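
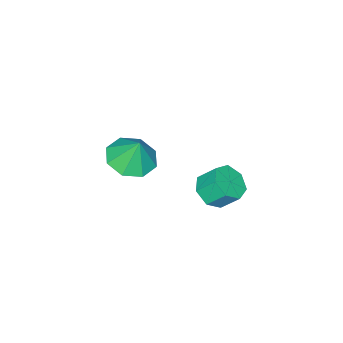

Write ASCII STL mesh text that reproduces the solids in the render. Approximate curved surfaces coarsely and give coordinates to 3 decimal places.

solid 
facet normal 0.260 -0.633 -0.729
outer loop
vertex -2.29 2.391 -0.237
vertex -2.981 2.571 -0.64
vertex -2.248 2.935 -0.694
endloop
endfacet
facet normal 0.964 0.124 0.236
outer loop
vertex -2.29 2.391 -0.237
vertex -2.248 2.935 -0.694
vertex -2.568 3.068 0.543
endloop
endfacet
facet normal 0.964 0.123 0.236
outer loop
vertex -2.568 3.068 0.543
vertex -2.248 2.935 -0.694
vertex -2.526 3.612 0.087
endloop
endfacet
facet normal -0.260 0.632 0.730
outer loop
vertex -2.568 3.068 0.543
vertex -2.526 3.612 0.087
vertex -3.259 3.249 0.14
endloop
endfacet
facet normal 0.260 -0.633 -0.729
outer loop
vertex -2.248 2.935 -0.694
vertex -2.981 2.571 -0.64
vertex -2.757 3.205 -1.11
endloop
endfacet
facet normal 0.647 0.675 -0.354
outer loop
vertex -2.248 2.935 -0.694
vertex -2.757 3.205 -1.11
vertex -2.526 3.612 0.087
endloop
endfacet
facet normal 0.647 0.675 -0.354
outer loop
vertex -2.526 3.612 0.087
vertex -2.757 3.205 -1.11
vertex -3.036 3.882 -0.33
endloop
endfacet
facet normal -0.261 0.633 0.729
outer loop
vertex -2.526 3.612 0.087
vertex -3.036 3.882 -0.33
vertex -3.259 3.249 0.14
endloop
endfacet
facet normal 0.261 -0.633 -0.729
outer loop
vertex -2.757 3.205 -1.11
vertex -2.981 2.571 -0.64
vertex -3.435 2.998 -1.173
endloop
endfacet
facet normal -0.156 0.718 -0.679
outer loop
vertex -2.757 3.205 -1.11
vertex -3.435 2.998 -1.173
vertex -3.036 3.882 -0.33
endloop
endfacet
facet normal -0.156 0.718 -0.679
outer loop
vertex -3.036 3.882 -0.33
vertex -3.435 2.998 -1.173
vertex -3.714 3.676 -0.392
endloop
endfacet
facet normal -0.259 0.633 0.730
outer loop
vertex -3.036 3.882 -0.33
vertex -3.714 3.676 -0.392
vertex -3.259 3.249 0.14
endloop
endfacet
facet normal 0.260 -0.633 -0.729
outer loop
vertex -3.435 2.998 -1.173
vertex -2.981 2.571 -0.64
vertex -3.771 2.47 -0.834
endloop
endfacet
facet normal -0.842 0.220 -0.492
outer loop
vertex -3.435 2.998 -1.173
vertex -3.771 2.47 -0.834
vertex -3.714 3.676 -0.392
endloop
endfacet
facet normal -0.843 0.220 -0.491
outer loop
vertex -3.714 3.676 -0.392
vertex -3.771 2.47 -0.834
vertex -4.049 3.147 -0.054
endloop
endfacet
facet normal -0.261 0.632 0.730
outer loop
vertex -3.714 3.676 -0.392
vertex -4.049 3.147 -0.054
vertex -3.259 3.249 0.14
endloop
endfacet
facet normal 0.260 -0.632 -0.730
outer loop
vertex -3.771 2.47 -0.834
vertex -2.981 2.571 -0.64
vertex -3.512 2.018 -0.35
endloop
endfacet
facet normal -0.894 -0.443 0.065
outer loop
vertex -3.771 2.47 -0.834
vertex -3.512 2.018 -0.35
vertex -4.049 3.147 -0.054
endloop
endfacet
facet normal -0.894 -0.443 0.065
outer loop
vertex -4.049 3.147 -0.054
vertex -3.512 2.018 -0.35
vertex -3.79 2.695 0.431
endloop
endfacet
facet normal -0.261 0.633 0.729
outer loop
vertex -4.049 3.147 -0.054
vertex -3.79 2.695 0.431
vertex -3.259 3.249 0.14
endloop
endfacet
facet normal 0.261 -0.633 -0.729
outer loop
vertex -3.512 2.018 -0.35
vertex -2.981 2.571 -0.64
vertex -2.853 1.983 -0.084
endloop
endfacet
facet normal -0.272 -0.773 0.573
outer loop
vertex -3.512 2.018 -0.35
vertex -2.853 1.983 -0.084
vertex -3.79 2.695 0.431
endloop
endfacet
facet normal -0.272 -0.773 0.573
outer loop
vertex -3.79 2.695 0.431
vertex -2.853 1.983 -0.084
vertex -3.131 2.66 0.697
endloop
endfacet
facet normal -0.261 0.633 0.729
outer loop
vertex -3.79 2.695 0.431
vertex -3.131 2.66 0.697
vertex -3.259 3.249 0.14
endloop
endfacet
facet normal 0.260 -0.633 -0.729
outer loop
vertex -2.853 1.983 -0.084
vertex -2.981 2.571 -0.64
vertex -2.29 2.391 -0.237
endloop
endfacet
facet normal 0.554 -0.521 0.649
outer loop
vertex -2.853 1.983 -0.084
vertex -2.29 2.391 -0.237
vertex -3.131 2.66 0.697
endloop
endfacet
facet normal 0.555 -0.520 0.649
outer loop
vertex -3.131 2.66 0.697
vertex -2.29 2.391 -0.237
vertex -2.568 3.068 0.543
endloop
endfacet
facet normal -0.259 0.633 0.729
outer loop
vertex -3.131 2.66 0.697
vertex -2.568 3.068 0.543
vertex -3.259 3.249 0.14
endloop
endfacet
facet normal -0.042 -0.370 -0.928
outer loop
vertex -2.179 -1.205 -1.46
vertex -3.168 -1.589 -1.262
vertex -2.772 -0.662 -1.65
endloop
endfacet
facet normal 0.583 0.748 0.318
outer loop
vertex -2.179 -1.205 -1.46
vertex -2.772 -0.662 -1.65
vertex -3.112 -1.091 -0.018
endloop
endfacet
facet normal -0.042 -0.371 -0.928
outer loop
vertex -2.772 -0.662 -1.65
vertex -3.168 -1.589 -1.262
vertex -3.598 -0.662 -1.613
endloop
endfacet
facet normal 0.011 0.966 0.256
outer loop
vertex -2.772 -0.662 -1.65
vertex -3.598 -0.662 -1.613
vertex -3.112 -1.091 -0.018
endloop
endfacet
facet normal -0.043 -0.371 -0.928
outer loop
vertex -3.598 -0.662 -1.613
vertex -3.168 -1.589 -1.262
vertex -4.172 -1.205 -1.369
endloop
endfacet
facet normal -0.551 0.748 0.369
outer loop
vertex -3.598 -0.662 -1.613
vertex -4.172 -1.205 -1.369
vertex -3.112 -1.091 -0.018
endloop
endfacet
facet normal -0.043 -0.371 -0.928
outer loop
vertex -4.172 -1.205 -1.369
vertex -3.168 -1.589 -1.262
vertex -4.158 -1.972 -1.063
endloop
endfacet
facet normal -0.776 0.221 0.590
outer loop
vertex -4.172 -1.205 -1.369
vertex -4.158 -1.972 -1.063
vertex -3.112 -1.091 -0.018
endloop
endfacet
facet normal -0.043 -0.371 -0.928
outer loop
vertex -4.158 -1.972 -1.063
vertex -3.168 -1.589 -1.262
vertex -3.564 -2.515 -0.873
endloop
endfacet
facet normal -0.532 -0.305 0.790
outer loop
vertex -4.158 -1.972 -1.063
vertex -3.564 -2.515 -0.873
vertex -3.112 -1.091 -0.018
endloop
endfacet
facet normal -0.043 -0.371 -0.928
outer loop
vertex -3.564 -2.515 -0.873
vertex -3.168 -1.589 -1.262
vertex -2.739 -2.515 -0.911
endloop
endfacet
facet normal 0.039 -0.523 0.851
outer loop
vertex -3.564 -2.515 -0.873
vertex -2.739 -2.515 -0.911
vertex -3.112 -1.091 -0.018
endloop
endfacet
facet normal -0.042 -0.371 -0.928
outer loop
vertex -2.739 -2.515 -0.911
vertex -3.168 -1.589 -1.262
vertex -2.165 -1.972 -1.154
endloop
endfacet
facet normal 0.601 -0.305 0.738
outer loop
vertex -2.739 -2.515 -0.911
vertex -2.165 -1.972 -1.154
vertex -3.112 -1.091 -0.018
endloop
endfacet
facet normal -0.042 -0.371 -0.928
outer loop
vertex -2.165 -1.972 -1.154
vertex -3.168 -1.589 -1.262
vertex -2.179 -1.205 -1.46
endloop
endfacet
facet normal 0.827 0.221 0.517
outer loop
vertex -2.165 -1.972 -1.154
vertex -2.179 -1.205 -1.46
vertex -3.112 -1.091 -0.018
endloop
endfacet

endsolid


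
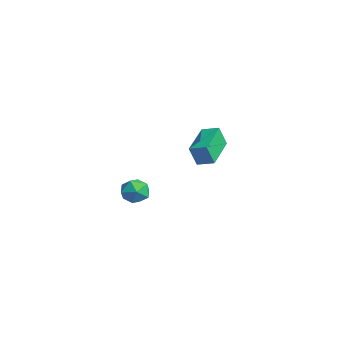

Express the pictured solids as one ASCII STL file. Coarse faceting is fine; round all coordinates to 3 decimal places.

solid 
facet normal -0.115 0.313 0.943
outer loop
vertex 3.105 -3.091 4.287
vertex 2.425 -3.229 4.25
vertex 2.868 -3.718 4.466
endloop
endfacet
facet normal 0.535 0.038 0.844
outer loop
vertex 3.105 -3.091 4.287
vertex 2.868 -3.718 4.466
vertex 3.45 -3.661 4.094
endloop
endfacet
facet normal 0.854 0.408 0.322
outer loop
vertex 3.105 -3.091 4.287
vertex 3.45 -3.661 4.094
vertex 3.368 -3.136 3.647
endloop
endfacet
facet normal 0.400 0.911 0.100
outer loop
vertex 3.105 -3.091 4.287
vertex 3.368 -3.136 3.647
vertex 2.735 -2.869 3.744
endloop
endfacet
facet normal -0.199 0.852 0.484
outer loop
vertex 3.105 -3.091 4.287
vertex 2.735 -2.869 3.744
vertex 2.425 -3.229 4.25
endloop
endfacet
facet normal 0.459 -0.636 0.621
outer loop
vertex 3.45 -3.661 4.094
vertex 2.868 -3.718 4.466
vertex 2.985 -4.151 3.936
endloop
endfacet
facet normal -0.594 -0.193 0.781
outer loop
vertex 2.868 -3.718 4.466
vertex 2.425 -3.229 4.25
vertex 2.352 -3.884 4.033
endloop
endfacet
facet normal -0.731 0.682 0.037
outer loop
vertex 2.425 -3.229 4.25
vertex 2.735 -2.869 3.744
vertex 2.27 -3.359 3.586
endloop
endfacet
facet normal 0.239 0.777 -0.582
outer loop
vertex 2.735 -2.869 3.744
vertex 3.368 -3.136 3.647
vertex 2.852 -3.302 3.214
endloop
endfacet
facet normal 0.975 -0.036 -0.221
outer loop
vertex 3.368 -3.136 3.647
vertex 3.45 -3.661 4.094
vertex 3.295 -3.791 3.43
endloop
endfacet
facet normal -0.400 -0.911 -0.100
outer loop
vertex 2.615 -3.929 3.393
vertex 2.985 -4.151 3.936
vertex 2.352 -3.884 4.033
endloop
endfacet
facet normal -0.854 -0.408 -0.322
outer loop
vertex 2.615 -3.929 3.393
vertex 2.352 -3.884 4.033
vertex 2.27 -3.359 3.586
endloop
endfacet
facet normal -0.535 -0.038 -0.844
outer loop
vertex 2.615 -3.929 3.393
vertex 2.27 -3.359 3.586
vertex 2.852 -3.302 3.214
endloop
endfacet
facet normal 0.115 -0.313 -0.943
outer loop
vertex 2.615 -3.929 3.393
vertex 2.852 -3.302 3.214
vertex 3.295 -3.791 3.43
endloop
endfacet
facet normal 0.199 -0.852 -0.484
outer loop
vertex 2.615 -3.929 3.393
vertex 3.295 -3.791 3.43
vertex 2.985 -4.151 3.936
endloop
endfacet
facet normal -0.239 -0.777 0.582
outer loop
vertex 2.352 -3.884 4.033
vertex 2.985 -4.151 3.936
vertex 2.868 -3.718 4.466
endloop
endfacet
facet normal -0.975 0.036 0.221
outer loop
vertex 2.27 -3.359 3.586
vertex 2.352 -3.884 4.033
vertex 2.425 -3.229 4.25
endloop
endfacet
facet normal -0.459 0.636 -0.621
outer loop
vertex 2.852 -3.302 3.214
vertex 2.27 -3.359 3.586
vertex 2.735 -2.869 3.744
endloop
endfacet
facet normal 0.594 0.193 -0.781
outer loop
vertex 3.295 -3.791 3.43
vertex 2.852 -3.302 3.214
vertex 3.368 -3.136 3.647
endloop
endfacet
facet normal 0.731 -0.682 -0.037
outer loop
vertex 2.985 -4.151 3.936
vertex 3.295 -3.791 3.43
vertex 3.45 -3.661 4.094
endloop
endfacet
facet normal -0.660 -0.699 -0.276
outer loop
vertex -1.786 0.72 3.45
vertex -3.205 1.911 3.825
vertex -1.749 1.082 2.444
endloop
endfacet
facet normal 0.751 -0.630 -0.199
outer loop
vertex -1.195 1.669 2.675
vertex -1.786 0.72 3.45
vertex -1.749 1.082 2.444
endloop
endfacet
facet normal -0.659 -0.700 -0.275
outer loop
vertex -1.749 1.082 2.444
vertex -3.205 1.911 3.825
vertex -3.168 2.272 2.819
endloop
endfacet
facet normal 0.035 0.338 -0.941
outer loop
vertex -3.168 2.272 2.819
vertex -1.195 1.669 2.675
vertex -1.749 1.082 2.444
endloop
endfacet
facet normal -0.035 -0.337 0.941
outer loop
vertex -1.786 0.72 3.45
vertex -2.651 2.498 4.056
vertex -3.205 1.911 3.825
endloop
endfacet
facet normal 0.751 -0.630 -0.198
outer loop
vertex -1.232 1.308 3.681
vertex -1.786 0.72 3.45
vertex -1.195 1.669 2.675
endloop
endfacet
facet normal -0.034 -0.337 0.941
outer loop
vertex -1.232 1.308 3.681
vertex -2.651 2.498 4.056
vertex -1.786 0.72 3.45
endloop
endfacet
facet normal -0.751 0.630 0.199
outer loop
vertex -3.205 1.911 3.825
vertex -2.651 2.498 4.056
vertex -3.168 2.272 2.819
endloop
endfacet
facet normal 0.034 0.337 -0.941
outer loop
vertex -2.614 2.86 3.05
vertex -1.195 1.669 2.675
vertex -3.168 2.272 2.819
endloop
endfacet
facet normal -0.751 0.630 0.199
outer loop
vertex -3.168 2.272 2.819
vertex -2.651 2.498 4.056
vertex -2.614 2.86 3.05
endloop
endfacet
facet normal 0.660 0.699 0.275
outer loop
vertex -2.614 2.86 3.05
vertex -1.232 1.308 3.681
vertex -1.195 1.669 2.675
endloop
endfacet
facet normal 0.659 0.699 0.276
outer loop
vertex -2.651 2.498 4.056
vertex -1.232 1.308 3.681
vertex -2.614 2.86 3.05
endloop
endfacet

endsolid


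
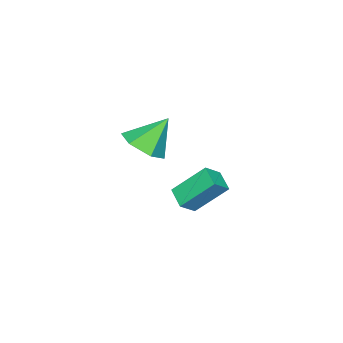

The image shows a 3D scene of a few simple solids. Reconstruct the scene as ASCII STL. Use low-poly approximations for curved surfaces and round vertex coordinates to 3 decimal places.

solid 
facet normal 0.483 -0.381 -0.788
outer loop
vertex 2.788 -4.012 0.99
vertex 1.883 -3.95 0.405
vertex 2.571 -3.118 0.425
endloop
endfacet
facet normal 0.531 0.541 0.652
outer loop
vertex 2.788 -4.012 0.99
vertex 2.571 -3.118 0.425
vertex 1.017 -3.27 1.815
endloop
endfacet
facet normal 0.484 -0.381 -0.788
outer loop
vertex 2.571 -3.118 0.425
vertex 1.883 -3.95 0.405
vertex 1.665 -3.056 -0.161
endloop
endfacet
facet normal -0.001 0.994 0.107
outer loop
vertex 2.571 -3.118 0.425
vertex 1.665 -3.056 -0.161
vertex 1.017 -3.27 1.815
endloop
endfacet
facet normal 0.484 -0.381 -0.788
outer loop
vertex 1.665 -3.056 -0.161
vertex 1.883 -3.95 0.405
vertex 0.978 -3.889 -0.181
endloop
endfacet
facet normal -0.757 0.628 -0.180
outer loop
vertex 1.665 -3.056 -0.161
vertex 0.978 -3.889 -0.181
vertex 1.017 -3.27 1.815
endloop
endfacet
facet normal 0.484 -0.380 -0.788
outer loop
vertex 0.978 -3.889 -0.181
vertex 1.883 -3.95 0.405
vertex 1.195 -4.783 0.384
endloop
endfacet
facet normal -0.979 -0.189 0.078
outer loop
vertex 0.978 -3.889 -0.181
vertex 1.195 -4.783 0.384
vertex 1.017 -3.27 1.815
endloop
endfacet
facet normal 0.484 -0.380 -0.788
outer loop
vertex 1.195 -4.783 0.384
vertex 1.883 -3.95 0.405
vertex 2.101 -4.845 0.97
endloop
endfacet
facet normal -0.447 -0.642 0.623
outer loop
vertex 1.195 -4.783 0.384
vertex 2.101 -4.845 0.97
vertex 1.017 -3.27 1.815
endloop
endfacet
facet normal 0.484 -0.380 -0.788
outer loop
vertex 2.101 -4.845 0.97
vertex 1.883 -3.95 0.405
vertex 2.788 -4.012 0.99
endloop
endfacet
facet normal 0.308 -0.276 0.910
outer loop
vertex 2.101 -4.845 0.97
vertex 2.788 -4.012 0.99
vertex 1.017 -3.27 1.815
endloop
endfacet
facet normal -0.745 0.266 -0.611
outer loop
vertex -2.696 -3.01 -3.294
vertex -2.063 -2.182 -3.705
vertex -1.977 -4.266 -4.718
endloop
endfacet
facet normal -0.565 -0.739 0.367
outer loop
vertex -1.217 -4.538 -4.095
vertex -2.696 -3.01 -3.294
vertex -1.977 -4.266 -4.718
endloop
endfacet
facet normal -0.746 0.266 -0.611
outer loop
vertex -1.977 -4.266 -4.718
vertex -2.063 -2.182 -3.705
vertex -1.345 -3.438 -5.129
endloop
endfacet
facet normal 0.354 -0.618 -0.702
outer loop
vertex -1.345 -3.438 -5.129
vertex -1.217 -4.538 -4.095
vertex -1.977 -4.266 -4.718
endloop
endfacet
facet normal -0.354 0.619 0.702
outer loop
vertex -2.696 -3.01 -3.294
vertex -1.303 -2.454 -3.082
vertex -2.063 -2.182 -3.705
endloop
endfacet
facet normal -0.565 -0.739 0.367
outer loop
vertex -1.935 -3.282 -2.671
vertex -2.696 -3.01 -3.294
vertex -1.217 -4.538 -4.095
endloop
endfacet
facet normal -0.354 0.618 0.702
outer loop
vertex -1.935 -3.282 -2.671
vertex -1.303 -2.454 -3.082
vertex -2.696 -3.01 -3.294
endloop
endfacet
facet normal 0.565 0.739 -0.367
outer loop
vertex -2.063 -2.182 -3.705
vertex -1.303 -2.454 -3.082
vertex -1.345 -3.438 -5.129
endloop
endfacet
facet normal 0.353 -0.619 -0.702
outer loop
vertex -0.584 -3.71 -4.506
vertex -1.217 -4.538 -4.095
vertex -1.345 -3.438 -5.129
endloop
endfacet
facet normal 0.565 0.739 -0.367
outer loop
vertex -1.345 -3.438 -5.129
vertex -1.303 -2.454 -3.082
vertex -0.584 -3.71 -4.506
endloop
endfacet
facet normal 0.745 -0.267 0.611
outer loop
vertex -0.584 -3.71 -4.506
vertex -1.935 -3.282 -2.671
vertex -1.217 -4.538 -4.095
endloop
endfacet
facet normal 0.746 -0.266 0.611
outer loop
vertex -1.303 -2.454 -3.082
vertex -1.935 -3.282 -2.671
vertex -0.584 -3.71 -4.506
endloop
endfacet

endsolid


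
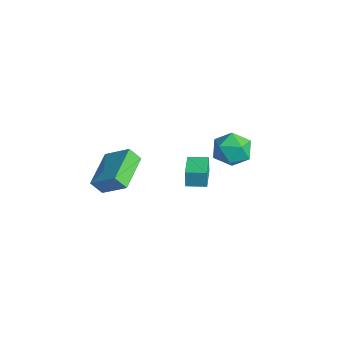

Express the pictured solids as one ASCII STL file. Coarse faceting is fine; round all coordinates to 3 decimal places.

solid 
facet normal -0.804 0.051 0.593
outer loop
vertex -3.742 4.395 0.595
vertex -3.698 3.418 0.738
vertex -3.212 4.029 1.345
endloop
endfacet
facet normal -0.428 0.656 0.622
outer loop
vertex -3.742 4.395 0.595
vertex -3.212 4.029 1.345
vertex -2.854 4.775 0.805
endloop
endfacet
facet normal -0.386 0.922 -0.038
outer loop
vertex -3.742 4.395 0.595
vertex -2.854 4.775 0.805
vertex -3.118 4.626 -0.136
endloop
endfacet
facet normal -0.736 0.480 -0.477
outer loop
vertex -3.742 4.395 0.595
vertex -3.118 4.626 -0.136
vertex -3.639 3.787 -0.177
endloop
endfacet
facet normal -0.995 -0.058 -0.087
outer loop
vertex -3.742 4.395 0.595
vertex -3.639 3.787 -0.177
vertex -3.698 3.418 0.738
endloop
endfacet
facet normal 0.234 0.494 0.837
outer loop
vertex -2.854 4.775 0.805
vertex -3.212 4.029 1.345
vertex -2.261 4.033 1.077
endloop
endfacet
facet normal -0.376 -0.486 0.789
outer loop
vertex -3.212 4.029 1.345
vertex -3.698 3.418 0.738
vertex -2.782 3.194 1.036
endloop
endfacet
facet normal -0.684 -0.660 -0.310
outer loop
vertex -3.698 3.418 0.738
vertex -3.639 3.787 -0.177
vertex -3.046 3.045 0.095
endloop
endfacet
facet normal -0.266 0.211 -0.941
outer loop
vertex -3.639 3.787 -0.177
vertex -3.118 4.626 -0.136
vertex -2.688 3.791 -0.445
endloop
endfacet
facet normal 0.301 0.925 -0.231
outer loop
vertex -3.118 4.626 -0.136
vertex -2.854 4.775 0.805
vertex -2.202 4.402 0.162
endloop
endfacet
facet normal 0.736 -0.480 0.477
outer loop
vertex -2.158 3.425 0.305
vertex -2.261 4.033 1.077
vertex -2.782 3.194 1.036
endloop
endfacet
facet normal 0.386 -0.922 0.038
outer loop
vertex -2.158 3.425 0.305
vertex -2.782 3.194 1.036
vertex -3.046 3.045 0.095
endloop
endfacet
facet normal 0.428 -0.656 -0.622
outer loop
vertex -2.158 3.425 0.305
vertex -3.046 3.045 0.095
vertex -2.688 3.791 -0.445
endloop
endfacet
facet normal 0.804 -0.051 -0.593
outer loop
vertex -2.158 3.425 0.305
vertex -2.688 3.791 -0.445
vertex -2.202 4.402 0.162
endloop
endfacet
facet normal 0.995 0.058 0.087
outer loop
vertex -2.158 3.425 0.305
vertex -2.202 4.402 0.162
vertex -2.261 4.033 1.077
endloop
endfacet
facet normal 0.266 -0.211 0.941
outer loop
vertex -2.782 3.194 1.036
vertex -2.261 4.033 1.077
vertex -3.212 4.029 1.345
endloop
endfacet
facet normal -0.301 -0.925 0.231
outer loop
vertex -3.046 3.045 0.095
vertex -2.782 3.194 1.036
vertex -3.698 3.418 0.738
endloop
endfacet
facet normal -0.234 -0.494 -0.837
outer loop
vertex -2.688 3.791 -0.445
vertex -3.046 3.045 0.095
vertex -3.639 3.787 -0.177
endloop
endfacet
facet normal 0.376 0.486 -0.789
outer loop
vertex -2.202 4.402 0.162
vertex -2.688 3.791 -0.445
vertex -3.118 4.626 -0.136
endloop
endfacet
facet normal 0.684 0.660 0.310
outer loop
vertex -2.261 4.033 1.077
vertex -2.202 4.402 0.162
vertex -2.854 4.775 0.805
endloop
endfacet
facet normal -0.864 0.491 -0.113
outer loop
vertex -2.261 1.422 1.347
vertex -1.809 2.223 1.376
vertex -2.166 1.399 0.523
endloop
endfacet
facet normal -0.491 -0.871 -0.032
outer loop
vertex -0.931 0.697 0.684
vertex -2.261 1.422 1.347
vertex -2.166 1.399 0.523
endloop
endfacet
facet normal -0.864 0.491 -0.112
outer loop
vertex -2.166 1.399 0.523
vertex -1.809 2.223 1.376
vertex -1.715 2.2 0.552
endloop
endfacet
facet normal 0.114 -0.028 -0.993
outer loop
vertex -1.715 2.2 0.552
vertex -0.931 0.697 0.684
vertex -2.166 1.399 0.523
endloop
endfacet
facet normal -0.114 0.028 0.993
outer loop
vertex -2.261 1.422 1.347
vertex -0.574 1.521 1.537
vertex -1.809 2.223 1.376
endloop
endfacet
facet normal -0.490 -0.871 -0.032
outer loop
vertex -1.025 0.72 1.508
vertex -2.261 1.422 1.347
vertex -0.931 0.697 0.684
endloop
endfacet
facet normal -0.113 0.028 0.993
outer loop
vertex -1.025 0.72 1.508
vertex -0.574 1.521 1.537
vertex -2.261 1.422 1.347
endloop
endfacet
facet normal 0.491 0.871 0.032
outer loop
vertex -1.809 2.223 1.376
vertex -0.574 1.521 1.537
vertex -1.715 2.2 0.552
endloop
endfacet
facet normal 0.113 -0.028 -0.993
outer loop
vertex -0.479 1.498 0.713
vertex -0.931 0.697 0.684
vertex -1.715 2.2 0.552
endloop
endfacet
facet normal 0.490 0.871 0.032
outer loop
vertex -1.715 2.2 0.552
vertex -0.574 1.521 1.537
vertex -0.479 1.498 0.713
endloop
endfacet
facet normal 0.864 -0.491 0.112
outer loop
vertex -0.479 1.498 0.713
vertex -1.025 0.72 1.508
vertex -0.931 0.697 0.684
endloop
endfacet
facet normal 0.864 -0.491 0.113
outer loop
vertex -0.574 1.521 1.537
vertex -1.025 0.72 1.508
vertex -0.479 1.498 0.713
endloop
endfacet
facet normal -0.655 -0.496 -0.570
outer loop
vertex -3.79 -2.486 -0.226
vertex -5.164 -1.196 0.231
vertex -3.572 -2.023 -0.88
endloop
endfacet
facet normal 0.708 -0.666 -0.235
outer loop
vertex -2.596 -1.284 -0.031
vertex -3.79 -2.486 -0.226
vertex -3.572 -2.023 -0.88
endloop
endfacet
facet normal -0.655 -0.496 -0.570
outer loop
vertex -3.572 -2.023 -0.88
vertex -5.164 -1.196 0.231
vertex -4.947 -0.733 -0.422
endloop
endfacet
facet normal 0.262 0.559 -0.787
outer loop
vertex -4.947 -0.733 -0.422
vertex -2.596 -1.284 -0.031
vertex -3.572 -2.023 -0.88
endloop
endfacet
facet normal -0.262 -0.558 0.787
outer loop
vertex -3.79 -2.486 -0.226
vertex -4.188 -0.457 1.08
vertex -5.164 -1.196 0.231
endloop
endfacet
facet normal 0.708 -0.665 -0.236
outer loop
vertex -2.813 -1.747 0.622
vertex -3.79 -2.486 -0.226
vertex -2.596 -1.284 -0.031
endloop
endfacet
facet normal -0.261 -0.558 0.788
outer loop
vertex -2.813 -1.747 0.622
vertex -4.188 -0.457 1.08
vertex -3.79 -2.486 -0.226
endloop
endfacet
facet normal -0.709 0.665 0.236
outer loop
vertex -5.164 -1.196 0.231
vertex -4.188 -0.457 1.08
vertex -4.947 -0.733 -0.422
endloop
endfacet
facet normal 0.262 0.558 -0.788
outer loop
vertex -3.97 0.006 0.426
vertex -2.596 -1.284 -0.031
vertex -4.947 -0.733 -0.422
endloop
endfacet
facet normal -0.708 0.666 0.235
outer loop
vertex -4.947 -0.733 -0.422
vertex -4.188 -0.457 1.08
vertex -3.97 0.006 0.426
endloop
endfacet
facet normal 0.655 0.496 0.570
outer loop
vertex -3.97 0.006 0.426
vertex -2.813 -1.747 0.622
vertex -2.596 -1.284 -0.031
endloop
endfacet
facet normal 0.655 0.496 0.570
outer loop
vertex -4.188 -0.457 1.08
vertex -2.813 -1.747 0.622
vertex -3.97 0.006 0.426
endloop
endfacet

endsolid


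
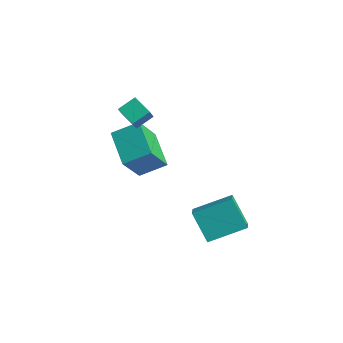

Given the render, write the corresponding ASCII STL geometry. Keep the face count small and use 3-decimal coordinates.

solid 
facet normal -0.858 0.382 0.344
outer loop
vertex -4.497 0.673 0.134
vertex -3.732 1.79 0.803
vertex -4.678 1.847 -1.621
endloop
endfacet
facet normal -0.506 -0.740 -0.443
outer loop
vertex -2.928 1.07 -2.323
vertex -4.497 0.673 0.134
vertex -4.678 1.847 -1.621
endloop
endfacet
facet normal -0.858 0.381 0.344
outer loop
vertex -4.678 1.847 -1.621
vertex -3.732 1.79 0.803
vertex -3.914 2.965 -0.953
endloop
endfacet
facet normal -0.086 0.554 -0.828
outer loop
vertex -3.914 2.965 -0.953
vertex -2.928 1.07 -2.323
vertex -4.678 1.847 -1.621
endloop
endfacet
facet normal 0.086 -0.555 0.828
outer loop
vertex -4.497 0.673 0.134
vertex -1.982 1.013 0.101
vertex -3.732 1.79 0.803
endloop
endfacet
facet normal -0.506 -0.740 -0.443
outer loop
vertex -2.746 -0.105 -0.567
vertex -4.497 0.673 0.134
vertex -2.928 1.07 -2.323
endloop
endfacet
facet normal 0.086 -0.554 0.828
outer loop
vertex -2.746 -0.105 -0.567
vertex -1.982 1.013 0.101
vertex -4.497 0.673 0.134
endloop
endfacet
facet normal 0.506 0.740 0.443
outer loop
vertex -3.732 1.79 0.803
vertex -1.982 1.013 0.101
vertex -3.914 2.965 -0.953
endloop
endfacet
facet normal -0.085 0.554 -0.828
outer loop
vertex -2.163 2.187 -1.654
vertex -2.928 1.07 -2.323
vertex -3.914 2.965 -0.953
endloop
endfacet
facet normal 0.506 0.740 0.443
outer loop
vertex -3.914 2.965 -0.953
vertex -1.982 1.013 0.101
vertex -2.163 2.187 -1.654
endloop
endfacet
facet normal 0.858 -0.381 -0.344
outer loop
vertex -2.163 2.187 -1.654
vertex -2.746 -0.105 -0.567
vertex -2.928 1.07 -2.323
endloop
endfacet
facet normal 0.858 -0.381 -0.344
outer loop
vertex -1.982 1.013 0.101
vertex -2.746 -0.105 -0.567
vertex -2.163 2.187 -1.654
endloop
endfacet
facet normal -0.371 0.491 -0.788
outer loop
vertex -3.741 1.809 2.285
vertex -2.747 1.84 1.837
vertex -3.925 0.912 1.813
endloop
endfacet
facet normal -0.912 -0.028 0.410
outer loop
vertex -3.433 0.26 2.863
vertex -3.741 1.809 2.285
vertex -3.925 0.912 1.813
endloop
endfacet
facet normal -0.370 0.491 -0.789
outer loop
vertex -3.925 0.912 1.813
vertex -2.747 1.84 1.837
vertex -2.932 0.943 1.366
endloop
endfacet
facet normal -0.179 -0.871 -0.457
outer loop
vertex -2.932 0.943 1.366
vertex -3.433 0.26 2.863
vertex -3.925 0.912 1.813
endloop
endfacet
facet normal 0.179 0.871 0.457
outer loop
vertex -3.741 1.809 2.285
vertex -2.255 1.188 2.887
vertex -2.747 1.84 1.837
endloop
endfacet
facet normal -0.911 -0.028 0.411
outer loop
vertex -3.248 1.157 3.334
vertex -3.741 1.809 2.285
vertex -3.433 0.26 2.863
endloop
endfacet
facet normal 0.179 0.871 0.457
outer loop
vertex -3.248 1.157 3.334
vertex -2.255 1.188 2.887
vertex -3.741 1.809 2.285
endloop
endfacet
facet normal 0.912 0.027 -0.410
outer loop
vertex -2.747 1.84 1.837
vertex -2.255 1.188 2.887
vertex -2.932 0.943 1.366
endloop
endfacet
facet normal -0.179 -0.871 -0.457
outer loop
vertex -2.439 0.291 2.415
vertex -3.433 0.26 2.863
vertex -2.932 0.943 1.366
endloop
endfacet
facet normal 0.911 0.029 -0.410
outer loop
vertex -2.932 0.943 1.366
vertex -2.255 1.188 2.887
vertex -2.439 0.291 2.415
endloop
endfacet
facet normal 0.371 -0.491 0.789
outer loop
vertex -2.439 0.291 2.415
vertex -3.248 1.157 3.334
vertex -3.433 0.26 2.863
endloop
endfacet
facet normal 0.370 -0.491 0.789
outer loop
vertex -2.255 1.188 2.887
vertex -3.248 1.157 3.334
vertex -2.439 0.291 2.415
endloop
endfacet
facet normal -0.633 0.024 0.774
outer loop
vertex 0.755 1.109 -2.622
vertex 1.729 2.739 -1.876
vertex 0.151 1.703 -3.134
endloop
endfacet
facet normal -0.477 -0.800 -0.365
outer loop
vertex 1.271 1.661 -4.504
vertex 0.755 1.109 -2.622
vertex 0.151 1.703 -3.134
endloop
endfacet
facet normal -0.633 0.024 0.774
outer loop
vertex 0.151 1.703 -3.134
vertex 1.729 2.739 -1.876
vertex 1.125 3.334 -2.388
endloop
endfacet
facet normal -0.610 0.601 -0.517
outer loop
vertex 1.125 3.334 -2.388
vertex 1.271 1.661 -4.504
vertex 0.151 1.703 -3.134
endloop
endfacet
facet normal 0.610 -0.601 0.517
outer loop
vertex 0.755 1.109 -2.622
vertex 2.849 2.697 -3.246
vertex 1.729 2.739 -1.876
endloop
endfacet
facet normal -0.478 -0.799 -0.365
outer loop
vertex 1.875 1.066 -3.992
vertex 0.755 1.109 -2.622
vertex 1.271 1.661 -4.504
endloop
endfacet
facet normal 0.610 -0.601 0.517
outer loop
vertex 1.875 1.066 -3.992
vertex 2.849 2.697 -3.246
vertex 0.755 1.109 -2.622
endloop
endfacet
facet normal 0.477 0.799 0.366
outer loop
vertex 1.729 2.739 -1.876
vertex 2.849 2.697 -3.246
vertex 1.125 3.334 -2.388
endloop
endfacet
facet normal -0.610 0.601 -0.517
outer loop
vertex 2.245 3.291 -3.758
vertex 1.271 1.661 -4.504
vertex 1.125 3.334 -2.388
endloop
endfacet
facet normal 0.477 0.800 0.365
outer loop
vertex 1.125 3.334 -2.388
vertex 2.849 2.697 -3.246
vertex 2.245 3.291 -3.758
endloop
endfacet
facet normal 0.633 -0.024 -0.774
outer loop
vertex 2.245 3.291 -3.758
vertex 1.875 1.066 -3.992
vertex 1.271 1.661 -4.504
endloop
endfacet
facet normal 0.633 -0.024 -0.774
outer loop
vertex 2.849 2.697 -3.246
vertex 1.875 1.066 -3.992
vertex 2.245 3.291 -3.758
endloop
endfacet

endsolid


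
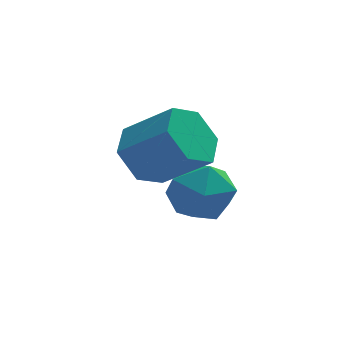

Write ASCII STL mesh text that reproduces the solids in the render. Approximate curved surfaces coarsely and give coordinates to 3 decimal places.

solid 
facet normal -0.660 0.413 -0.627
outer loop
vertex -3.185 -2.849 0.931
vertex -3.867 -3.229 1.398
vertex -3.565 -2.401 1.626
endloop
endfacet
facet normal 0.625 0.766 -0.152
outer loop
vertex -3.185 -2.849 0.931
vertex -3.565 -2.401 1.626
vertex -2.13 -3.512 1.935
endloop
endfacet
facet normal 0.625 0.766 -0.152
outer loop
vertex -2.13 -3.512 1.935
vertex -3.565 -2.401 1.626
vertex -2.51 -3.064 2.63
endloop
endfacet
facet normal 0.659 -0.414 0.628
outer loop
vertex -2.13 -3.512 1.935
vertex -2.51 -3.064 2.63
vertex -2.813 -3.891 2.402
endloop
endfacet
facet normal -0.660 0.413 -0.628
outer loop
vertex -3.565 -2.401 1.626
vertex -3.867 -3.229 1.398
vertex -4.247 -2.78 2.093
endloop
endfacet
facet normal -0.049 0.809 0.586
outer loop
vertex -3.565 -2.401 1.626
vertex -4.247 -2.78 2.093
vertex -2.51 -3.064 2.63
endloop
endfacet
facet normal -0.049 0.809 0.586
outer loop
vertex -2.51 -3.064 2.63
vertex -4.247 -2.78 2.093
vertex -3.192 -3.443 3.097
endloop
endfacet
facet normal 0.660 -0.415 0.627
outer loop
vertex -2.51 -3.064 2.63
vertex -3.192 -3.443 3.097
vertex -2.813 -3.891 2.402
endloop
endfacet
facet normal -0.659 0.414 -0.628
outer loop
vertex -4.247 -2.78 2.093
vertex -3.867 -3.229 1.398
vertex -4.55 -3.608 1.865
endloop
endfacet
facet normal -0.674 0.044 0.737
outer loop
vertex -4.247 -2.78 2.093
vertex -4.55 -3.608 1.865
vertex -3.192 -3.443 3.097
endloop
endfacet
facet normal -0.674 0.044 0.737
outer loop
vertex -3.192 -3.443 3.097
vertex -4.55 -3.608 1.865
vertex -3.495 -4.271 2.869
endloop
endfacet
facet normal 0.660 -0.414 0.627
outer loop
vertex -3.192 -3.443 3.097
vertex -3.495 -4.271 2.869
vertex -2.813 -3.891 2.402
endloop
endfacet
facet normal -0.659 0.414 -0.628
outer loop
vertex -4.55 -3.608 1.865
vertex -3.867 -3.229 1.398
vertex -4.17 -4.056 1.17
endloop
endfacet
facet normal -0.625 -0.766 0.152
outer loop
vertex -4.55 -3.608 1.865
vertex -4.17 -4.056 1.17
vertex -3.495 -4.271 2.869
endloop
endfacet
facet normal -0.625 -0.766 0.152
outer loop
vertex -3.495 -4.271 2.869
vertex -4.17 -4.056 1.17
vertex -3.115 -4.719 2.174
endloop
endfacet
facet normal 0.660 -0.413 0.627
outer loop
vertex -3.495 -4.271 2.869
vertex -3.115 -4.719 2.174
vertex -2.813 -3.891 2.402
endloop
endfacet
facet normal -0.660 0.415 -0.627
outer loop
vertex -4.17 -4.056 1.17
vertex -3.867 -3.229 1.398
vertex -3.488 -3.677 0.703
endloop
endfacet
facet normal 0.049 -0.809 -0.586
outer loop
vertex -4.17 -4.056 1.17
vertex -3.488 -3.677 0.703
vertex -3.115 -4.719 2.174
endloop
endfacet
facet normal 0.049 -0.809 -0.586
outer loop
vertex -3.115 -4.719 2.174
vertex -3.488 -3.677 0.703
vertex -2.433 -4.34 1.707
endloop
endfacet
facet normal 0.660 -0.413 0.628
outer loop
vertex -3.115 -4.719 2.174
vertex -2.433 -4.34 1.707
vertex -2.813 -3.891 2.402
endloop
endfacet
facet normal -0.660 0.414 -0.627
outer loop
vertex -3.488 -3.677 0.703
vertex -3.867 -3.229 1.398
vertex -3.185 -2.849 0.931
endloop
endfacet
facet normal 0.674 -0.044 -0.737
outer loop
vertex -3.488 -3.677 0.703
vertex -3.185 -2.849 0.931
vertex -2.433 -4.34 1.707
endloop
endfacet
facet normal 0.674 -0.044 -0.737
outer loop
vertex -2.433 -4.34 1.707
vertex -3.185 -2.849 0.931
vertex -2.13 -3.512 1.935
endloop
endfacet
facet normal 0.659 -0.414 0.628
outer loop
vertex -2.433 -4.34 1.707
vertex -2.13 -3.512 1.935
vertex -2.813 -3.891 2.402
endloop
endfacet
facet normal -0.396 0.915 -0.073
outer loop
vertex -2.394 -2.599 -0.361
vertex -3.27 -2.963 -0.172
vertex -2.705 -2.661 0.553
endloop
endfacet
facet normal 0.277 0.948 0.159
outer loop
vertex -2.394 -2.599 -0.361
vertex -2.705 -2.661 0.553
vertex -1.791 -2.892 0.336
endloop
endfacet
facet normal 0.694 0.639 -0.332
outer loop
vertex -2.394 -2.599 -0.361
vertex -1.791 -2.892 0.336
vertex -1.791 -3.338 -0.522
endloop
endfacet
facet normal 0.278 0.415 -0.866
outer loop
vertex -2.394 -2.599 -0.361
vertex -1.791 -3.338 -0.522
vertex -2.705 -3.382 -0.836
endloop
endfacet
facet normal -0.396 0.586 -0.707
outer loop
vertex -2.394 -2.599 -0.361
vertex -2.705 -3.382 -0.836
vertex -3.27 -2.963 -0.172
endloop
endfacet
facet normal 0.323 0.564 0.760
outer loop
vertex -1.791 -2.892 0.336
vertex -2.705 -2.661 0.553
vertex -2.295 -3.438 0.956
endloop
endfacet
facet normal -0.768 0.513 0.385
outer loop
vertex -2.705 -2.661 0.553
vertex -3.27 -2.963 -0.172
vertex -3.209 -3.482 0.642
endloop
endfacet
facet normal -0.767 -0.019 -0.641
outer loop
vertex -3.27 -2.963 -0.172
vertex -2.705 -3.382 -0.836
vertex -3.209 -3.928 -0.216
endloop
endfacet
facet normal 0.323 -0.296 -0.899
outer loop
vertex -2.705 -3.382 -0.836
vertex -1.791 -3.338 -0.522
vertex -2.295 -4.159 -0.433
endloop
endfacet
facet normal 0.997 0.065 -0.034
outer loop
vertex -1.791 -3.338 -0.522
vertex -1.791 -2.892 0.336
vertex -1.73 -3.857 0.292
endloop
endfacet
facet normal -0.278 -0.415 0.866
outer loop
vertex -2.606 -4.221 0.481
vertex -2.295 -3.438 0.956
vertex -3.209 -3.482 0.642
endloop
endfacet
facet normal -0.694 -0.639 0.332
outer loop
vertex -2.606 -4.221 0.481
vertex -3.209 -3.482 0.642
vertex -3.209 -3.928 -0.216
endloop
endfacet
facet normal -0.277 -0.948 -0.159
outer loop
vertex -2.606 -4.221 0.481
vertex -3.209 -3.928 -0.216
vertex -2.295 -4.159 -0.433
endloop
endfacet
facet normal 0.396 -0.915 0.073
outer loop
vertex -2.606 -4.221 0.481
vertex -2.295 -4.159 -0.433
vertex -1.73 -3.857 0.292
endloop
endfacet
facet normal 0.396 -0.586 0.707
outer loop
vertex -2.606 -4.221 0.481
vertex -1.73 -3.857 0.292
vertex -2.295 -3.438 0.956
endloop
endfacet
facet normal -0.323 0.296 0.899
outer loop
vertex -3.209 -3.482 0.642
vertex -2.295 -3.438 0.956
vertex -2.705 -2.661 0.553
endloop
endfacet
facet normal -0.997 -0.065 0.034
outer loop
vertex -3.209 -3.928 -0.216
vertex -3.209 -3.482 0.642
vertex -3.27 -2.963 -0.172
endloop
endfacet
facet normal -0.323 -0.564 -0.760
outer loop
vertex -2.295 -4.159 -0.433
vertex -3.209 -3.928 -0.216
vertex -2.705 -3.382 -0.836
endloop
endfacet
facet normal 0.768 -0.513 -0.385
outer loop
vertex -1.73 -3.857 0.292
vertex -2.295 -4.159 -0.433
vertex -1.791 -3.338 -0.522
endloop
endfacet
facet normal 0.767 0.019 0.641
outer loop
vertex -2.295 -3.438 0.956
vertex -1.73 -3.857 0.292
vertex -1.791 -2.892 0.336
endloop
endfacet

endsolid


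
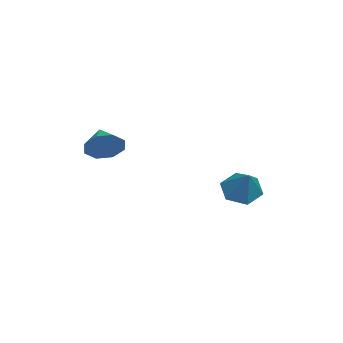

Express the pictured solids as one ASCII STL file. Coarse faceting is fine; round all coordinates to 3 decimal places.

solid 
facet normal -0.662 -0.247 -0.708
outer loop
vertex 0.348 1.95 -3.036
vertex -0.31 2.553 -2.631
vertex 0.302 2.887 -3.32
endloop
endfacet
facet normal 0.956 -0.041 -0.290
outer loop
vertex 0.348 1.95 -3.036
vertex 0.302 2.887 -3.32
vertex 0.91 3.007 -1.329
endloop
endfacet
facet normal -0.662 -0.246 -0.708
outer loop
vertex 0.302 2.887 -3.32
vertex -0.31 2.553 -2.631
vertex -0.356 3.49 -2.914
endloop
endfacet
facet normal 0.580 0.783 -0.224
outer loop
vertex 0.302 2.887 -3.32
vertex -0.356 3.49 -2.914
vertex 0.91 3.007 -1.329
endloop
endfacet
facet normal -0.663 -0.246 -0.707
outer loop
vertex -0.356 3.49 -2.914
vertex -0.31 2.553 -2.631
vertex -0.967 3.156 -2.225
endloop
endfacet
facet normal -0.099 0.927 0.362
outer loop
vertex -0.356 3.49 -2.914
vertex -0.967 3.156 -2.225
vertex 0.91 3.007 -1.329
endloop
endfacet
facet normal -0.663 -0.247 -0.707
outer loop
vertex -0.967 3.156 -2.225
vertex -0.31 2.553 -2.631
vertex -0.921 2.219 -1.941
endloop
endfacet
facet normal -0.401 0.248 0.882
outer loop
vertex -0.967 3.156 -2.225
vertex -0.921 2.219 -1.941
vertex 0.91 3.007 -1.329
endloop
endfacet
facet normal -0.663 -0.247 -0.707
outer loop
vertex -0.921 2.219 -1.941
vertex -0.31 2.553 -2.631
vertex -0.263 1.616 -2.347
endloop
endfacet
facet normal -0.025 -0.577 0.817
outer loop
vertex -0.921 2.219 -1.941
vertex -0.263 1.616 -2.347
vertex 0.91 3.007 -1.329
endloop
endfacet
facet normal -0.662 -0.248 -0.707
outer loop
vertex -0.263 1.616 -2.347
vertex -0.31 2.553 -2.631
vertex 0.348 1.95 -3.036
endloop
endfacet
facet normal 0.654 -0.720 0.231
outer loop
vertex -0.263 1.616 -2.347
vertex 0.348 1.95 -3.036
vertex 0.91 3.007 -1.329
endloop
endfacet
facet normal 0.841 0.323 -0.433
outer loop
vertex 3.509 -3.036 1.516
vertex 3.03 -2.786 0.772
vertex 3.275 -2.373 1.556
endloop
endfacet
facet normal -0.094 -0.093 0.991
outer loop
vertex 3.509 -3.036 1.516
vertex 3.275 -2.373 1.556
vertex 1.91 -3.214 1.348
endloop
endfacet
facet normal 0.842 0.322 -0.433
outer loop
vertex 3.275 -2.373 1.556
vertex 3.03 -2.786 0.772
vertex 2.898 -1.951 1.137
endloop
endfacet
facet normal -0.396 0.444 0.804
outer loop
vertex 3.275 -2.373 1.556
vertex 2.898 -1.951 1.137
vertex 1.91 -3.214 1.348
endloop
endfacet
facet normal 0.842 0.322 -0.433
outer loop
vertex 2.898 -1.951 1.137
vertex 3.03 -2.786 0.772
vertex 2.598 -2.019 0.503
endloop
endfacet
facet normal -0.733 0.620 0.280
outer loop
vertex 2.898 -1.951 1.137
vertex 2.598 -2.019 0.503
vertex 1.91 -3.214 1.348
endloop
endfacet
facet normal 0.842 0.322 -0.433
outer loop
vertex 2.598 -2.019 0.503
vertex 3.03 -2.786 0.772
vertex 2.551 -2.536 0.027
endloop
endfacet
facet normal -0.905 0.330 -0.269
outer loop
vertex 2.598 -2.019 0.503
vertex 2.551 -2.536 0.027
vertex 1.91 -3.214 1.348
endloop
endfacet
facet normal 0.842 0.322 -0.433
outer loop
vertex 2.551 -2.536 0.027
vertex 3.03 -2.786 0.772
vertex 2.784 -3.199 -0.013
endloop
endfacet
facet normal -0.813 -0.254 -0.525
outer loop
vertex 2.551 -2.536 0.027
vertex 2.784 -3.199 -0.013
vertex 1.91 -3.214 1.348
endloop
endfacet
facet normal 0.842 0.322 -0.433
outer loop
vertex 2.784 -3.199 -0.013
vertex 3.03 -2.786 0.772
vertex 3.161 -3.62 0.407
endloop
endfacet
facet normal -0.510 -0.792 -0.336
outer loop
vertex 2.784 -3.199 -0.013
vertex 3.161 -3.62 0.407
vertex 1.91 -3.214 1.348
endloop
endfacet
facet normal 0.842 0.322 -0.433
outer loop
vertex 3.161 -3.62 0.407
vertex 3.03 -2.786 0.772
vertex 3.461 -3.552 1.04
endloop
endfacet
facet normal -0.174 -0.967 0.186
outer loop
vertex 3.161 -3.62 0.407
vertex 3.461 -3.552 1.04
vertex 1.91 -3.214 1.348
endloop
endfacet
facet normal 0.842 0.322 -0.434
outer loop
vertex 3.461 -3.552 1.04
vertex 3.03 -2.786 0.772
vertex 3.509 -3.036 1.516
endloop
endfacet
facet normal -0.002 -0.678 0.735
outer loop
vertex 3.461 -3.552 1.04
vertex 3.509 -3.036 1.516
vertex 1.91 -3.214 1.348
endloop
endfacet

endsolid


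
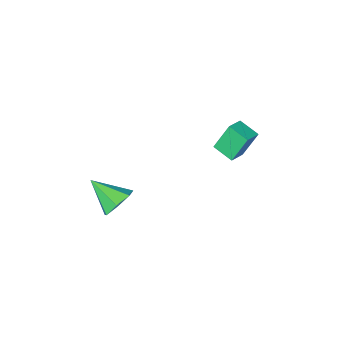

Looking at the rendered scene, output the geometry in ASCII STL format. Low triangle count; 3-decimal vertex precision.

solid 
facet normal -0.861 -0.414 -0.294
outer loop
vertex -4.369 1.077 0.532
vertex -4.778 2.219 0.122
vertex -3.65 0.746 -1.106
endloop
endfacet
facet normal 0.319 -0.892 0.320
outer loop
vertex -2.702 1.201 -0.782
vertex -4.369 1.077 0.532
vertex -3.65 0.746 -1.106
endloop
endfacet
facet normal -0.861 -0.414 -0.295
outer loop
vertex -3.65 0.746 -1.106
vertex -4.778 2.219 0.122
vertex -4.058 1.887 -1.516
endloop
endfacet
facet normal 0.395 -0.182 -0.900
outer loop
vertex -4.058 1.887 -1.516
vertex -2.702 1.201 -0.782
vertex -3.65 0.746 -1.106
endloop
endfacet
facet normal -0.395 0.182 0.900
outer loop
vertex -4.369 1.077 0.532
vertex -3.83 2.674 0.446
vertex -4.778 2.219 0.122
endloop
endfacet
facet normal 0.319 -0.892 0.321
outer loop
vertex -3.422 1.533 0.856
vertex -4.369 1.077 0.532
vertex -2.702 1.201 -0.782
endloop
endfacet
facet normal -0.396 0.182 0.900
outer loop
vertex -3.422 1.533 0.856
vertex -3.83 2.674 0.446
vertex -4.369 1.077 0.532
endloop
endfacet
facet normal -0.318 0.892 -0.321
outer loop
vertex -4.778 2.219 0.122
vertex -3.83 2.674 0.446
vertex -4.058 1.887 -1.516
endloop
endfacet
facet normal 0.395 -0.182 -0.900
outer loop
vertex -3.111 2.343 -1.192
vertex -2.702 1.201 -0.782
vertex -4.058 1.887 -1.516
endloop
endfacet
facet normal -0.320 0.892 -0.321
outer loop
vertex -4.058 1.887 -1.516
vertex -3.83 2.674 0.446
vertex -3.111 2.343 -1.192
endloop
endfacet
facet normal 0.861 0.414 0.295
outer loop
vertex -3.111 2.343 -1.192
vertex -3.422 1.533 0.856
vertex -2.702 1.201 -0.782
endloop
endfacet
facet normal 0.861 0.414 0.294
outer loop
vertex -3.83 2.674 0.446
vertex -3.422 1.533 0.856
vertex -3.111 2.343 -1.192
endloop
endfacet
facet normal -0.410 0.722 -0.557
outer loop
vertex 3.604 1.002 -3.635
vertex 2.876 1.169 -2.883
vertex 3.827 1.623 -2.995
endloop
endfacet
facet normal 0.970 -0.173 -0.170
outer loop
vertex 3.604 1.002 -3.635
vertex 3.827 1.623 -2.995
vertex 3.704 -0.289 -1.757
endloop
endfacet
facet normal -0.410 0.722 -0.558
outer loop
vertex 3.827 1.623 -2.995
vertex 2.876 1.169 -2.883
vertex 3.334 1.903 -2.27
endloop
endfacet
facet normal 0.843 0.253 0.475
outer loop
vertex 3.827 1.623 -2.995
vertex 3.334 1.903 -2.27
vertex 3.704 -0.289 -1.757
endloop
endfacet
facet normal -0.410 0.722 -0.558
outer loop
vertex 3.334 1.903 -2.27
vertex 2.876 1.169 -2.883
vertex 2.496 1.63 -2.007
endloop
endfacet
facet normal 0.212 0.257 0.943
outer loop
vertex 3.334 1.903 -2.27
vertex 2.496 1.63 -2.007
vertex 3.704 -0.289 -1.757
endloop
endfacet
facet normal -0.410 0.722 -0.558
outer loop
vertex 2.496 1.63 -2.007
vertex 2.876 1.169 -2.883
vertex 1.944 1.01 -2.403
endloop
endfacet
facet normal -0.445 -0.166 0.880
outer loop
vertex 2.496 1.63 -2.007
vertex 1.944 1.01 -2.403
vertex 3.704 -0.289 -1.757
endloop
endfacet
facet normal -0.410 0.722 -0.557
outer loop
vertex 1.944 1.01 -2.403
vertex 2.876 1.169 -2.883
vertex 2.093 0.51 -3.161
endloop
endfacet
facet normal -0.636 -0.696 0.334
outer loop
vertex 1.944 1.01 -2.403
vertex 2.093 0.51 -3.161
vertex 3.704 -0.289 -1.757
endloop
endfacet
facet normal -0.410 0.722 -0.558
outer loop
vertex 2.093 0.51 -3.161
vertex 2.876 1.169 -2.883
vertex 2.832 0.506 -3.709
endloop
endfacet
facet normal -0.216 -0.934 -0.284
outer loop
vertex 2.093 0.51 -3.161
vertex 2.832 0.506 -3.709
vertex 3.704 -0.289 -1.757
endloop
endfacet
facet normal -0.410 0.722 -0.557
outer loop
vertex 2.832 0.506 -3.709
vertex 2.876 1.169 -2.883
vertex 3.604 1.002 -3.635
endloop
endfacet
facet normal 0.499 -0.701 -0.509
outer loop
vertex 2.832 0.506 -3.709
vertex 3.604 1.002 -3.635
vertex 3.704 -0.289 -1.757
endloop
endfacet

endsolid


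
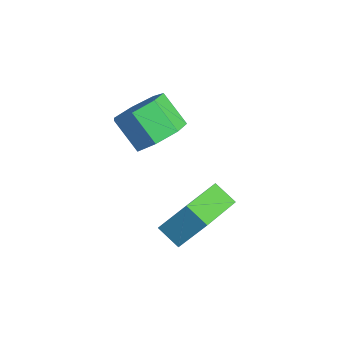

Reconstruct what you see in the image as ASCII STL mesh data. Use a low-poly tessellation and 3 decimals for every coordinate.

solid 
facet normal 0.638 0.328 -0.697
outer loop
vertex -2.309 -1.258 0.861
vertex -3.085 -0.79 0.371
vertex -2.471 -0.416 1.109
endloop
endfacet
facet normal 0.749 -0.051 0.661
outer loop
vertex -2.309 -1.258 0.861
vertex -2.471 -0.416 1.109
vertex -3.239 -1.738 1.878
endloop
endfacet
facet normal 0.749 -0.050 0.661
outer loop
vertex -3.239 -1.738 1.878
vertex -2.471 -0.416 1.109
vertex -3.402 -0.895 2.127
endloop
endfacet
facet normal -0.637 -0.329 0.697
outer loop
vertex -3.239 -1.738 1.878
vertex -3.402 -0.895 2.127
vertex -4.015 -1.27 1.389
endloop
endfacet
facet normal 0.637 0.329 -0.697
outer loop
vertex -2.471 -0.416 1.109
vertex -3.085 -0.79 0.371
vertex -3.096 0.145 0.802
endloop
endfacet
facet normal 0.325 0.706 0.629
outer loop
vertex -2.471 -0.416 1.109
vertex -3.096 0.145 0.802
vertex -3.402 -0.895 2.127
endloop
endfacet
facet normal 0.324 0.706 0.629
outer loop
vertex -3.402 -0.895 2.127
vertex -3.096 0.145 0.802
vertex -4.027 -0.334 1.819
endloop
endfacet
facet normal -0.638 -0.328 0.697
outer loop
vertex -3.402 -0.895 2.127
vertex -4.027 -0.334 1.819
vertex -4.015 -1.27 1.389
endloop
endfacet
facet normal 0.637 0.329 -0.697
outer loop
vertex -3.096 0.145 0.802
vertex -3.085 -0.79 0.371
vertex -3.712 0.002 0.171
endloop
endfacet
facet normal -0.343 0.931 0.124
outer loop
vertex -3.096 0.145 0.802
vertex -3.712 0.002 0.171
vertex -4.027 -0.334 1.819
endloop
endfacet
facet normal -0.344 0.931 0.124
outer loop
vertex -4.027 -0.334 1.819
vertex -3.712 0.002 0.171
vertex -4.643 -0.478 1.188
endloop
endfacet
facet normal -0.637 -0.328 0.697
outer loop
vertex -4.027 -0.334 1.819
vertex -4.643 -0.478 1.188
vertex -4.015 -1.27 1.389
endloop
endfacet
facet normal 0.638 0.329 -0.697
outer loop
vertex -3.712 0.002 0.171
vertex -3.085 -0.79 0.371
vertex -3.856 -0.738 -0.31
endloop
endfacet
facet normal -0.753 0.455 -0.475
outer loop
vertex -3.712 0.002 0.171
vertex -3.856 -0.738 -0.31
vertex -4.643 -0.478 1.188
endloop
endfacet
facet normal -0.754 0.454 -0.475
outer loop
vertex -4.643 -0.478 1.188
vertex -3.856 -0.738 -0.31
vertex -4.786 -1.218 0.708
endloop
endfacet
facet normal -0.638 -0.329 0.697
outer loop
vertex -4.643 -0.478 1.188
vertex -4.786 -1.218 0.708
vertex -4.015 -1.27 1.389
endloop
endfacet
facet normal 0.638 0.328 -0.697
outer loop
vertex -3.856 -0.738 -0.31
vertex -3.085 -0.79 0.371
vertex -3.419 -1.517 -0.277
endloop
endfacet
facet normal -0.596 -0.364 -0.716
outer loop
vertex -3.856 -0.738 -0.31
vertex -3.419 -1.517 -0.277
vertex -4.786 -1.218 0.708
endloop
endfacet
facet normal -0.596 -0.363 -0.717
outer loop
vertex -4.786 -1.218 0.708
vertex -3.419 -1.517 -0.277
vertex -4.35 -1.997 0.74
endloop
endfacet
facet normal -0.638 -0.328 0.697
outer loop
vertex -4.786 -1.218 0.708
vertex -4.35 -1.997 0.74
vertex -4.015 -1.27 1.389
endloop
endfacet
facet normal 0.638 0.328 -0.697
outer loop
vertex -3.419 -1.517 -0.277
vertex -3.085 -0.79 0.371
vertex -2.73 -1.749 0.244
endloop
endfacet
facet normal 0.011 -0.908 -0.419
outer loop
vertex -3.419 -1.517 -0.277
vertex -2.73 -1.749 0.244
vertex -4.35 -1.997 0.74
endloop
endfacet
facet normal 0.011 -0.909 -0.418
outer loop
vertex -4.35 -1.997 0.74
vertex -2.73 -1.749 0.244
vertex -3.661 -2.228 1.261
endloop
endfacet
facet normal -0.637 -0.329 0.697
outer loop
vertex -4.35 -1.997 0.74
vertex -3.661 -2.228 1.261
vertex -4.015 -1.27 1.389
endloop
endfacet
facet normal 0.638 0.328 -0.697
outer loop
vertex -2.73 -1.749 0.244
vertex -3.085 -0.79 0.371
vertex -2.309 -1.258 0.861
endloop
endfacet
facet normal 0.609 -0.768 0.196
outer loop
vertex -2.73 -1.749 0.244
vertex -2.309 -1.258 0.861
vertex -3.661 -2.228 1.261
endloop
endfacet
facet normal 0.609 -0.769 0.194
outer loop
vertex -3.661 -2.228 1.261
vertex -2.309 -1.258 0.861
vertex -3.239 -1.738 1.878
endloop
endfacet
facet normal -0.637 -0.329 0.697
outer loop
vertex -3.661 -2.228 1.261
vertex -3.239 -1.738 1.878
vertex -4.015 -1.27 1.389
endloop
endfacet
facet normal -0.734 -0.439 0.518
outer loop
vertex 0.047 -1.095 -0.379
vertex -1.315 0.472 -0.978
vertex -0.352 -1.927 -1.649
endloop
endfacet
facet normal 0.630 -0.725 0.277
outer loop
vertex 0.375 -1.492 -2.162
vertex 0.047 -1.095 -0.379
vertex -0.352 -1.927 -1.649
endloop
endfacet
facet normal -0.734 -0.439 0.518
outer loop
vertex -0.352 -1.927 -1.649
vertex -1.315 0.472 -0.978
vertex -1.713 -0.361 -2.248
endloop
endfacet
facet normal -0.254 -0.530 -0.809
outer loop
vertex -1.713 -0.361 -2.248
vertex 0.375 -1.492 -2.162
vertex -0.352 -1.927 -1.649
endloop
endfacet
facet normal 0.254 0.530 0.809
outer loop
vertex 0.047 -1.095 -0.379
vertex -0.588 0.907 -1.491
vertex -1.315 0.472 -0.978
endloop
endfacet
facet normal 0.631 -0.724 0.277
outer loop
vertex 0.773 -0.659 -0.892
vertex 0.047 -1.095 -0.379
vertex 0.375 -1.492 -2.162
endloop
endfacet
facet normal 0.254 0.530 0.809
outer loop
vertex 0.773 -0.659 -0.892
vertex -0.588 0.907 -1.491
vertex 0.047 -1.095 -0.379
endloop
endfacet
facet normal -0.630 0.725 -0.278
outer loop
vertex -1.315 0.472 -0.978
vertex -0.588 0.907 -1.491
vertex -1.713 -0.361 -2.248
endloop
endfacet
facet normal -0.254 -0.530 -0.809
outer loop
vertex -0.987 0.075 -2.761
vertex 0.375 -1.492 -2.162
vertex -1.713 -0.361 -2.248
endloop
endfacet
facet normal -0.631 0.725 -0.277
outer loop
vertex -1.713 -0.361 -2.248
vertex -0.588 0.907 -1.491
vertex -0.987 0.075 -2.761
endloop
endfacet
facet normal 0.734 0.440 -0.518
outer loop
vertex -0.987 0.075 -2.761
vertex 0.773 -0.659 -0.892
vertex 0.375 -1.492 -2.162
endloop
endfacet
facet normal 0.734 0.439 -0.518
outer loop
vertex -0.588 0.907 -1.491
vertex 0.773 -0.659 -0.892
vertex -0.987 0.075 -2.761
endloop
endfacet

endsolid


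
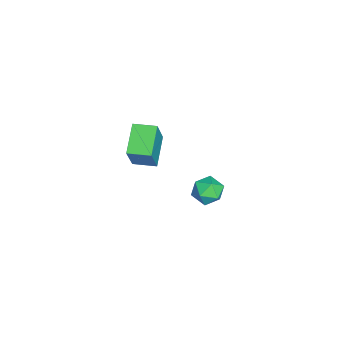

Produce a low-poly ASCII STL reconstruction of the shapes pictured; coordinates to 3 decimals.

solid 
facet normal 0.208 0.969 -0.133
outer loop
vertex 2.036 1.17 2.245
vertex 1.81 1.319 2.974
vertex 2.552 1.139 2.826
endloop
endfacet
facet normal 0.634 0.560 -0.533
outer loop
vertex 2.036 1.17 2.245
vertex 2.552 1.139 2.826
vertex 2.561 0.597 2.268
endloop
endfacet
facet normal 0.221 0.164 -0.961
outer loop
vertex 2.036 1.17 2.245
vertex 2.561 0.597 2.268
vertex 1.824 0.442 2.072
endloop
endfacet
facet normal -0.459 0.330 -0.825
outer loop
vertex 2.036 1.17 2.245
vertex 1.824 0.442 2.072
vertex 1.36 0.888 2.508
endloop
endfacet
facet normal -0.467 0.827 -0.314
outer loop
vertex 2.036 1.17 2.245
vertex 1.36 0.888 2.508
vertex 1.81 1.319 2.974
endloop
endfacet
facet normal 0.988 0.118 -0.099
outer loop
vertex 2.561 0.597 2.268
vertex 2.552 1.139 2.826
vertex 2.66 0.392 3.012
endloop
endfacet
facet normal 0.299 0.781 0.549
outer loop
vertex 2.552 1.139 2.826
vertex 1.81 1.319 2.974
vertex 2.196 0.838 3.448
endloop
endfacet
facet normal -0.794 0.551 0.257
outer loop
vertex 1.81 1.319 2.974
vertex 1.36 0.888 2.508
vertex 1.459 0.683 3.252
endloop
endfacet
facet normal -0.781 -0.255 -0.570
outer loop
vertex 1.36 0.888 2.508
vertex 1.824 0.442 2.072
vertex 1.468 0.141 2.694
endloop
endfacet
facet normal 0.320 -0.522 -0.791
outer loop
vertex 1.824 0.442 2.072
vertex 2.561 0.597 2.268
vertex 2.21 -0.039 2.546
endloop
endfacet
facet normal 0.459 -0.330 0.825
outer loop
vertex 1.984 0.11 3.275
vertex 2.66 0.392 3.012
vertex 2.196 0.838 3.448
endloop
endfacet
facet normal -0.221 -0.164 0.961
outer loop
vertex 1.984 0.11 3.275
vertex 2.196 0.838 3.448
vertex 1.459 0.683 3.252
endloop
endfacet
facet normal -0.634 -0.560 0.533
outer loop
vertex 1.984 0.11 3.275
vertex 1.459 0.683 3.252
vertex 1.468 0.141 2.694
endloop
endfacet
facet normal -0.208 -0.969 0.133
outer loop
vertex 1.984 0.11 3.275
vertex 1.468 0.141 2.694
vertex 2.21 -0.039 2.546
endloop
endfacet
facet normal 0.467 -0.827 0.314
outer loop
vertex 1.984 0.11 3.275
vertex 2.21 -0.039 2.546
vertex 2.66 0.392 3.012
endloop
endfacet
facet normal 0.781 0.255 0.570
outer loop
vertex 2.196 0.838 3.448
vertex 2.66 0.392 3.012
vertex 2.552 1.139 2.826
endloop
endfacet
facet normal -0.320 0.522 0.791
outer loop
vertex 1.459 0.683 3.252
vertex 2.196 0.838 3.448
vertex 1.81 1.319 2.974
endloop
endfacet
facet normal -0.988 -0.118 0.099
outer loop
vertex 1.468 0.141 2.694
vertex 1.459 0.683 3.252
vertex 1.36 0.888 2.508
endloop
endfacet
facet normal -0.299 -0.781 -0.549
outer loop
vertex 2.21 -0.039 2.546
vertex 1.468 0.141 2.694
vertex 1.824 0.442 2.072
endloop
endfacet
facet normal 0.794 -0.551 -0.257
outer loop
vertex 2.66 0.392 3.012
vertex 2.21 -0.039 2.546
vertex 2.561 0.597 2.268
endloop
endfacet
facet normal -0.880 0.032 0.475
outer loop
vertex -3.865 -3.539 1.278
vertex -3.799 -2.381 1.322
vertex -4.758 -3.425 -0.384
endloop
endfacet
facet normal -0.057 -0.998 -0.038
outer loop
vertex -3.281 -3.479 -1.182
vertex -3.865 -3.539 1.278
vertex -4.758 -3.425 -0.384
endloop
endfacet
facet normal -0.879 0.031 0.475
outer loop
vertex -4.758 -3.425 -0.384
vertex -3.799 -2.381 1.322
vertex -4.693 -2.268 -0.34
endloop
endfacet
facet normal -0.473 0.060 -0.879
outer loop
vertex -4.693 -2.268 -0.34
vertex -3.281 -3.479 -1.182
vertex -4.758 -3.425 -0.384
endloop
endfacet
facet normal 0.473 -0.060 0.879
outer loop
vertex -3.865 -3.539 1.278
vertex -2.322 -2.435 0.524
vertex -3.799 -2.381 1.322
endloop
endfacet
facet normal -0.056 -0.998 -0.038
outer loop
vertex -2.387 -3.592 0.48
vertex -3.865 -3.539 1.278
vertex -3.281 -3.479 -1.182
endloop
endfacet
facet normal 0.473 -0.060 0.879
outer loop
vertex -2.387 -3.592 0.48
vertex -2.322 -2.435 0.524
vertex -3.865 -3.539 1.278
endloop
endfacet
facet normal 0.057 0.998 0.037
outer loop
vertex -3.799 -2.381 1.322
vertex -2.322 -2.435 0.524
vertex -4.693 -2.268 -0.34
endloop
endfacet
facet normal -0.473 0.060 -0.879
outer loop
vertex -3.215 -2.321 -1.138
vertex -3.281 -3.479 -1.182
vertex -4.693 -2.268 -0.34
endloop
endfacet
facet normal 0.056 0.998 0.038
outer loop
vertex -4.693 -2.268 -0.34
vertex -2.322 -2.435 0.524
vertex -3.215 -2.321 -1.138
endloop
endfacet
facet normal 0.879 -0.032 -0.475
outer loop
vertex -3.215 -2.321 -1.138
vertex -2.387 -3.592 0.48
vertex -3.281 -3.479 -1.182
endloop
endfacet
facet normal 0.880 -0.031 -0.475
outer loop
vertex -2.322 -2.435 0.524
vertex -2.387 -3.592 0.48
vertex -3.215 -2.321 -1.138
endloop
endfacet

endsolid


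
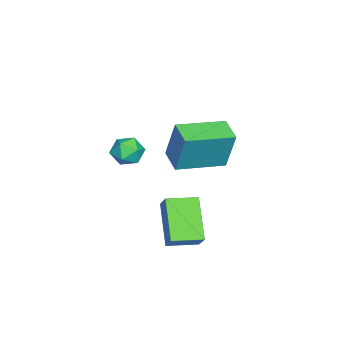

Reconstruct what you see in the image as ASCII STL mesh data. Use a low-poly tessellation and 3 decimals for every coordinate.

solid 
facet normal -0.544 -0.367 -0.754
outer loop
vertex 2.507 -2.086 0.116
vertex 1.903 -0.93 -0.01
vertex 3.929 -1.485 -1.202
endloop
endfacet
facet normal 0.461 -0.882 0.095
outer loop
vertex 4.457 -1.13 -0.47
vertex 2.507 -2.086 0.116
vertex 3.929 -1.485 -1.202
endloop
endfacet
facet normal -0.544 -0.366 -0.755
outer loop
vertex 3.929 -1.485 -1.202
vertex 1.903 -0.93 -0.01
vertex 3.325 -0.329 -1.327
endloop
endfacet
facet normal 0.701 0.296 -0.649
outer loop
vertex 3.325 -0.329 -1.327
vertex 4.457 -1.13 -0.47
vertex 3.929 -1.485 -1.202
endloop
endfacet
facet normal -0.701 -0.296 0.649
outer loop
vertex 2.507 -2.086 0.116
vertex 2.431 -0.575 0.722
vertex 1.903 -0.93 -0.01
endloop
endfacet
facet normal 0.461 -0.882 0.095
outer loop
vertex 3.035 -1.731 0.847
vertex 2.507 -2.086 0.116
vertex 4.457 -1.13 -0.47
endloop
endfacet
facet normal -0.700 -0.296 0.650
outer loop
vertex 3.035 -1.731 0.847
vertex 2.431 -0.575 0.722
vertex 2.507 -2.086 0.116
endloop
endfacet
facet normal -0.461 0.882 -0.095
outer loop
vertex 1.903 -0.93 -0.01
vertex 2.431 -0.575 0.722
vertex 3.325 -0.329 -1.327
endloop
endfacet
facet normal 0.701 0.295 -0.650
outer loop
vertex 3.853 0.026 -0.596
vertex 4.457 -1.13 -0.47
vertex 3.325 -0.329 -1.327
endloop
endfacet
facet normal -0.461 0.882 -0.095
outer loop
vertex 3.325 -0.329 -1.327
vertex 2.431 -0.575 0.722
vertex 3.853 0.026 -0.596
endloop
endfacet
facet normal 0.544 0.367 0.755
outer loop
vertex 3.853 0.026 -0.596
vertex 3.035 -1.731 0.847
vertex 4.457 -1.13 -0.47
endloop
endfacet
facet normal 0.545 0.366 0.755
outer loop
vertex 2.431 -0.575 0.722
vertex 3.035 -1.731 0.847
vertex 3.853 0.026 -0.596
endloop
endfacet
facet normal -0.590 0.797 -0.132
outer loop
vertex -1.864 -0.566 2.387
vertex -0.919 0.091 2.129
vertex -2.059 -1.019 0.522
endloop
endfacet
facet normal -0.801 -0.557 0.219
outer loop
vertex -0.761 -2.771 0.811
vertex -1.864 -0.566 2.387
vertex -2.059 -1.019 0.522
endloop
endfacet
facet normal -0.590 0.797 -0.132
outer loop
vertex -2.059 -1.019 0.522
vertex -0.919 0.091 2.129
vertex -1.114 -0.362 0.263
endloop
endfacet
facet normal -0.102 -0.235 -0.967
outer loop
vertex -1.114 -0.362 0.263
vertex -0.761 -2.771 0.811
vertex -2.059 -1.019 0.522
endloop
endfacet
facet normal 0.101 0.234 0.967
outer loop
vertex -1.864 -0.566 2.387
vertex 0.379 -1.661 2.418
vertex -0.919 0.091 2.129
endloop
endfacet
facet normal -0.801 -0.557 0.219
outer loop
vertex -0.566 -2.318 2.677
vertex -1.864 -0.566 2.387
vertex -0.761 -2.771 0.811
endloop
endfacet
facet normal 0.101 0.235 0.967
outer loop
vertex -0.566 -2.318 2.677
vertex 0.379 -1.661 2.418
vertex -1.864 -0.566 2.387
endloop
endfacet
facet normal 0.801 0.557 -0.219
outer loop
vertex -0.919 0.091 2.129
vertex 0.379 -1.661 2.418
vertex -1.114 -0.362 0.263
endloop
endfacet
facet normal -0.101 -0.235 -0.967
outer loop
vertex 0.184 -2.114 0.553
vertex -0.761 -2.771 0.811
vertex -1.114 -0.362 0.263
endloop
endfacet
facet normal 0.801 0.557 -0.219
outer loop
vertex -1.114 -0.362 0.263
vertex 0.379 -1.661 2.418
vertex 0.184 -2.114 0.553
endloop
endfacet
facet normal 0.590 -0.797 0.132
outer loop
vertex 0.184 -2.114 0.553
vertex -0.566 -2.318 2.677
vertex -0.761 -2.771 0.811
endloop
endfacet
facet normal 0.590 -0.797 0.132
outer loop
vertex 0.379 -1.661 2.418
vertex -0.566 -2.318 2.677
vertex 0.184 -2.114 0.553
endloop
endfacet
facet normal -0.796 -0.604 0.032
outer loop
vertex 2.8 -3.077 3.621
vertex 3.169 -3.583 3.253
vertex 3.191 -3.574 3.978
endloop
endfacet
facet normal -0.777 -0.178 0.603
outer loop
vertex 2.8 -3.077 3.621
vertex 3.191 -3.574 3.978
vertex 3.2 -2.881 4.194
endloop
endfacet
facet normal -0.781 0.499 0.375
outer loop
vertex 2.8 -3.077 3.621
vertex 3.2 -2.881 4.194
vertex 3.184 -2.462 3.602
endloop
endfacet
facet normal -0.803 0.491 -0.339
outer loop
vertex 2.8 -3.077 3.621
vertex 3.184 -2.462 3.602
vertex 3.165 -2.895 3.02
endloop
endfacet
facet normal -0.812 -0.191 -0.551
outer loop
vertex 2.8 -3.077 3.621
vertex 3.165 -2.895 3.02
vertex 3.169 -3.583 3.253
endloop
endfacet
facet normal -0.161 -0.292 0.943
outer loop
vertex 3.2 -2.881 4.194
vertex 3.191 -3.574 3.978
vertex 3.815 -3.265 4.18
endloop
endfacet
facet normal -0.190 -0.982 0.018
outer loop
vertex 3.191 -3.574 3.978
vertex 3.169 -3.583 3.253
vertex 3.796 -3.698 3.598
endloop
endfacet
facet normal -0.217 -0.314 -0.924
outer loop
vertex 3.169 -3.583 3.253
vertex 3.165 -2.895 3.02
vertex 3.78 -3.279 3.006
endloop
endfacet
facet normal -0.203 0.789 -0.580
outer loop
vertex 3.165 -2.895 3.02
vertex 3.184 -2.462 3.602
vertex 3.789 -2.586 3.222
endloop
endfacet
facet normal -0.168 0.803 0.573
outer loop
vertex 3.184 -2.462 3.602
vertex 3.2 -2.881 4.194
vertex 3.811 -2.577 3.947
endloop
endfacet
facet normal 0.803 -0.491 0.339
outer loop
vertex 4.18 -3.083 3.579
vertex 3.815 -3.265 4.18
vertex 3.796 -3.698 3.598
endloop
endfacet
facet normal 0.781 -0.499 -0.375
outer loop
vertex 4.18 -3.083 3.579
vertex 3.796 -3.698 3.598
vertex 3.78 -3.279 3.006
endloop
endfacet
facet normal 0.777 0.178 -0.603
outer loop
vertex 4.18 -3.083 3.579
vertex 3.78 -3.279 3.006
vertex 3.789 -2.586 3.222
endloop
endfacet
facet normal 0.796 0.604 -0.032
outer loop
vertex 4.18 -3.083 3.579
vertex 3.789 -2.586 3.222
vertex 3.811 -2.577 3.947
endloop
endfacet
facet normal 0.812 0.191 0.551
outer loop
vertex 4.18 -3.083 3.579
vertex 3.811 -2.577 3.947
vertex 3.815 -3.265 4.18
endloop
endfacet
facet normal 0.203 -0.789 0.580
outer loop
vertex 3.796 -3.698 3.598
vertex 3.815 -3.265 4.18
vertex 3.191 -3.574 3.978
endloop
endfacet
facet normal 0.168 -0.803 -0.573
outer loop
vertex 3.78 -3.279 3.006
vertex 3.796 -3.698 3.598
vertex 3.169 -3.583 3.253
endloop
endfacet
facet normal 0.161 0.292 -0.943
outer loop
vertex 3.789 -2.586 3.222
vertex 3.78 -3.279 3.006
vertex 3.165 -2.895 3.02
endloop
endfacet
facet normal 0.190 0.982 -0.018
outer loop
vertex 3.811 -2.577 3.947
vertex 3.789 -2.586 3.222
vertex 3.184 -2.462 3.602
endloop
endfacet
facet normal 0.217 0.314 0.924
outer loop
vertex 3.815 -3.265 4.18
vertex 3.811 -2.577 3.947
vertex 3.2 -2.881 4.194
endloop
endfacet

endsolid


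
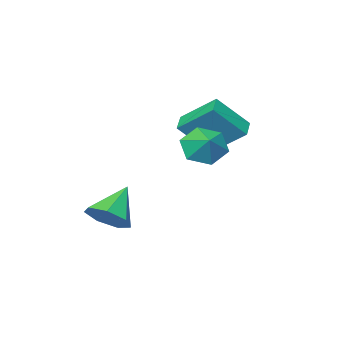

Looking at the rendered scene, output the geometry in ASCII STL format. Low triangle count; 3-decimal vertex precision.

solid 
facet normal 0.704 0.207 -0.679
outer loop
vertex 3.028 -1.543 -0.918
vertex 2.58 -2.118 -1.558
vertex 2.45 -1.169 -1.403
endloop
endfacet
facet normal -0.150 0.689 0.709
outer loop
vertex 3.028 -1.543 -0.918
vertex 2.45 -1.169 -1.403
vertex 1.34 -2.482 -0.362
endloop
endfacet
facet normal 0.704 0.207 -0.679
outer loop
vertex 2.45 -1.169 -1.403
vertex 2.58 -2.118 -1.558
vertex 1.97 -1.51 -2.005
endloop
endfacet
facet normal -0.692 0.706 0.152
outer loop
vertex 2.45 -1.169 -1.403
vertex 1.97 -1.51 -2.005
vertex 1.34 -2.482 -0.362
endloop
endfacet
facet normal 0.704 0.207 -0.679
outer loop
vertex 1.97 -1.51 -2.005
vertex 2.58 -2.118 -1.558
vertex 1.949 -2.309 -2.27
endloop
endfacet
facet normal -0.949 0.122 -0.292
outer loop
vertex 1.97 -1.51 -2.005
vertex 1.949 -2.309 -2.27
vertex 1.34 -2.482 -0.362
endloop
endfacet
facet normal 0.704 0.206 -0.679
outer loop
vertex 1.949 -2.309 -2.27
vertex 2.58 -2.118 -1.558
vertex 2.403 -2.964 -1.998
endloop
endfacet
facet normal -0.727 -0.623 -0.288
outer loop
vertex 1.949 -2.309 -2.27
vertex 2.403 -2.964 -1.998
vertex 1.34 -2.482 -0.362
endloop
endfacet
facet normal 0.704 0.206 -0.679
outer loop
vertex 2.403 -2.964 -1.998
vertex 2.58 -2.118 -1.558
vertex 2.99 -2.982 -1.395
endloop
endfacet
facet normal -0.194 -0.968 0.159
outer loop
vertex 2.403 -2.964 -1.998
vertex 2.99 -2.982 -1.395
vertex 1.34 -2.482 -0.362
endloop
endfacet
facet normal 0.704 0.206 -0.679
outer loop
vertex 2.99 -2.982 -1.395
vertex 2.58 -2.118 -1.558
vertex 3.268 -2.35 -0.915
endloop
endfacet
facet normal 0.250 -0.653 0.715
outer loop
vertex 2.99 -2.982 -1.395
vertex 3.268 -2.35 -0.915
vertex 1.34 -2.482 -0.362
endloop
endfacet
facet normal 0.704 0.207 -0.679
outer loop
vertex 3.268 -2.35 -0.915
vertex 2.58 -2.118 -1.558
vertex 3.028 -1.543 -0.918
endloop
endfacet
facet normal 0.269 0.084 0.959
outer loop
vertex 3.268 -2.35 -0.915
vertex 3.028 -1.543 -0.918
vertex 1.34 -2.482 -0.362
endloop
endfacet
facet normal -0.395 -0.739 -0.545
outer loop
vertex 0.633 0.073 1.563
vertex -0.16 0.127 2.065
vertex -0.059 0.646 1.288
endloop
endfacet
facet normal 0.675 0.686 -0.270
outer loop
vertex 0.633 0.073 1.563
vertex -0.059 0.646 1.288
vertex 0.24 0.873 2.615
endloop
endfacet
facet normal -0.395 -0.739 -0.545
outer loop
vertex -0.059 0.646 1.288
vertex -0.16 0.127 2.065
vertex -0.852 0.7 1.789
endloop
endfacet
facet normal -0.035 0.986 -0.161
outer loop
vertex -0.059 0.646 1.288
vertex -0.852 0.7 1.789
vertex 0.24 0.873 2.615
endloop
endfacet
facet normal -0.395 -0.739 -0.545
outer loop
vertex -0.852 0.7 1.789
vertex -0.16 0.127 2.065
vertex -0.953 0.181 2.566
endloop
endfacet
facet normal -0.462 0.764 0.450
outer loop
vertex -0.852 0.7 1.789
vertex -0.953 0.181 2.566
vertex 0.24 0.873 2.615
endloop
endfacet
facet normal -0.395 -0.739 -0.546
outer loop
vertex -0.953 0.181 2.566
vertex -0.16 0.127 2.065
vertex -0.261 -0.393 2.842
endloop
endfacet
facet normal -0.180 0.242 0.954
outer loop
vertex -0.953 0.181 2.566
vertex -0.261 -0.393 2.842
vertex 0.24 0.873 2.615
endloop
endfacet
facet normal -0.395 -0.739 -0.546
outer loop
vertex -0.261 -0.393 2.842
vertex -0.16 0.127 2.065
vertex 0.533 -0.447 2.34
endloop
endfacet
facet normal 0.531 -0.058 0.846
outer loop
vertex -0.261 -0.393 2.842
vertex 0.533 -0.447 2.34
vertex 0.24 0.873 2.615
endloop
endfacet
facet normal -0.396 -0.739 -0.545
outer loop
vertex 0.533 -0.447 2.34
vertex -0.16 0.127 2.065
vertex 0.633 0.073 1.563
endloop
endfacet
facet normal 0.958 0.164 0.233
outer loop
vertex 0.533 -0.447 2.34
vertex 0.633 0.073 1.563
vertex 0.24 0.873 2.615
endloop
endfacet
facet normal -0.618 0.324 -0.717
outer loop
vertex -2.892 -0.437 2.484
vertex -2.255 0.104 2.179
vertex -2.289 -1.786 1.355
endloop
endfacet
facet normal -0.716 -0.608 0.344
outer loop
vertex -1.145 -2.384 2.681
vertex -2.892 -0.437 2.484
vertex -2.289 -1.786 1.355
endloop
endfacet
facet normal -0.617 0.324 -0.717
outer loop
vertex -2.289 -1.786 1.355
vertex -2.255 0.104 2.179
vertex -1.651 -1.245 1.05
endloop
endfacet
facet normal 0.325 -0.725 -0.607
outer loop
vertex -1.651 -1.245 1.05
vertex -1.145 -2.384 2.681
vertex -2.289 -1.786 1.355
endloop
endfacet
facet normal -0.325 0.725 0.607
outer loop
vertex -2.892 -0.437 2.484
vertex -1.111 -0.494 3.505
vertex -2.255 0.104 2.179
endloop
endfacet
facet normal -0.716 -0.608 0.343
outer loop
vertex -1.749 -1.035 3.81
vertex -2.892 -0.437 2.484
vertex -1.145 -2.384 2.681
endloop
endfacet
facet normal -0.325 0.725 0.607
outer loop
vertex -1.749 -1.035 3.81
vertex -1.111 -0.494 3.505
vertex -2.892 -0.437 2.484
endloop
endfacet
facet normal 0.716 0.608 -0.343
outer loop
vertex -2.255 0.104 2.179
vertex -1.111 -0.494 3.505
vertex -1.651 -1.245 1.05
endloop
endfacet
facet normal 0.325 -0.725 -0.607
outer loop
vertex -0.508 -1.843 2.376
vertex -1.145 -2.384 2.681
vertex -1.651 -1.245 1.05
endloop
endfacet
facet normal 0.716 0.608 -0.343
outer loop
vertex -1.651 -1.245 1.05
vertex -1.111 -0.494 3.505
vertex -0.508 -1.843 2.376
endloop
endfacet
facet normal 0.618 -0.323 0.717
outer loop
vertex -0.508 -1.843 2.376
vertex -1.749 -1.035 3.81
vertex -1.145 -2.384 2.681
endloop
endfacet
facet normal 0.617 -0.324 0.717
outer loop
vertex -1.111 -0.494 3.505
vertex -1.749 -1.035 3.81
vertex -0.508 -1.843 2.376
endloop
endfacet

endsolid


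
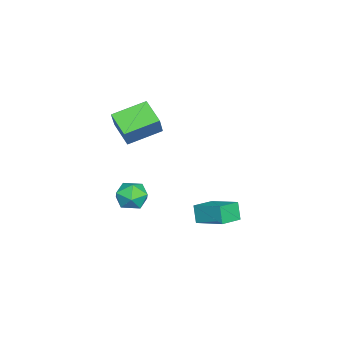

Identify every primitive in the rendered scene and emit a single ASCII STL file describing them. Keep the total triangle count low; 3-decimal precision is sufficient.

solid 
facet normal -0.546 -0.041 -0.836
outer loop
vertex -0.835 -2.206 3.64
vertex 0.256 -1.181 2.877
vertex 0.286 -3.883 2.99
endloop
endfacet
facet normal -0.649 -0.610 0.454
outer loop
vertex 1.144 -3.819 4.303
vertex -0.835 -2.206 3.64
vertex 0.286 -3.883 2.99
endloop
endfacet
facet normal -0.546 -0.041 -0.836
outer loop
vertex 0.286 -3.883 2.99
vertex 0.256 -1.181 2.877
vertex 1.377 -2.859 2.227
endloop
endfacet
facet normal 0.528 -0.792 -0.307
outer loop
vertex 1.377 -2.859 2.227
vertex 1.144 -3.819 4.303
vertex 0.286 -3.883 2.99
endloop
endfacet
facet normal -0.529 0.791 0.307
outer loop
vertex -0.835 -2.206 3.64
vertex 1.114 -1.117 4.19
vertex 0.256 -1.181 2.877
endloop
endfacet
facet normal -0.649 -0.610 0.454
outer loop
vertex 0.023 -2.141 4.953
vertex -0.835 -2.206 3.64
vertex 1.144 -3.819 4.303
endloop
endfacet
facet normal -0.529 0.792 0.306
outer loop
vertex 0.023 -2.141 4.953
vertex 1.114 -1.117 4.19
vertex -0.835 -2.206 3.64
endloop
endfacet
facet normal 0.650 0.610 -0.454
outer loop
vertex 0.256 -1.181 2.877
vertex 1.114 -1.117 4.19
vertex 1.377 -2.859 2.227
endloop
endfacet
facet normal 0.529 -0.791 -0.307
outer loop
vertex 2.235 -2.794 3.54
vertex 1.144 -3.819 4.303
vertex 1.377 -2.859 2.227
endloop
endfacet
facet normal 0.649 0.610 -0.454
outer loop
vertex 1.377 -2.859 2.227
vertex 1.114 -1.117 4.19
vertex 2.235 -2.794 3.54
endloop
endfacet
facet normal 0.546 0.041 0.836
outer loop
vertex 2.235 -2.794 3.54
vertex 0.023 -2.141 4.953
vertex 1.144 -3.819 4.303
endloop
endfacet
facet normal 0.546 0.041 0.836
outer loop
vertex 1.114 -1.117 4.19
vertex 0.023 -2.141 4.953
vertex 2.235 -2.794 3.54
endloop
endfacet
facet normal -0.842 0.483 -0.241
outer loop
vertex -0.754 1.349 -3.078
vertex -0.011 2.99 -2.385
vertex -0.3 1.6 -4.16
endloop
endfacet
facet normal -0.385 -0.850 -0.359
outer loop
vertex 0.971 0.87 -3.795
vertex -0.754 1.349 -3.078
vertex -0.3 1.6 -4.16
endloop
endfacet
facet normal -0.842 0.483 -0.241
outer loop
vertex -0.3 1.6 -4.16
vertex -0.011 2.99 -2.385
vertex 0.443 3.241 -3.467
endloop
endfacet
facet normal 0.379 0.209 -0.901
outer loop
vertex 0.443 3.241 -3.467
vertex 0.971 0.87 -3.795
vertex -0.3 1.6 -4.16
endloop
endfacet
facet normal -0.379 -0.209 0.901
outer loop
vertex -0.754 1.349 -3.078
vertex 1.26 2.26 -2.02
vertex -0.011 2.99 -2.385
endloop
endfacet
facet normal -0.385 -0.850 -0.359
outer loop
vertex 0.517 0.619 -2.713
vertex -0.754 1.349 -3.078
vertex 0.971 0.87 -3.795
endloop
endfacet
facet normal -0.379 -0.209 0.901
outer loop
vertex 0.517 0.619 -2.713
vertex 1.26 2.26 -2.02
vertex -0.754 1.349 -3.078
endloop
endfacet
facet normal 0.385 0.850 0.359
outer loop
vertex -0.011 2.99 -2.385
vertex 1.26 2.26 -2.02
vertex 0.443 3.241 -3.467
endloop
endfacet
facet normal 0.379 0.209 -0.901
outer loop
vertex 1.714 2.511 -3.102
vertex 0.971 0.87 -3.795
vertex 0.443 3.241 -3.467
endloop
endfacet
facet normal 0.385 0.850 0.359
outer loop
vertex 0.443 3.241 -3.467
vertex 1.26 2.26 -2.02
vertex 1.714 2.511 -3.102
endloop
endfacet
facet normal 0.842 -0.483 0.241
outer loop
vertex 1.714 2.511 -3.102
vertex 0.517 0.619 -2.713
vertex 0.971 0.87 -3.795
endloop
endfacet
facet normal 0.842 -0.483 0.241
outer loop
vertex 1.26 2.26 -2.02
vertex 0.517 0.619 -2.713
vertex 1.714 2.511 -3.102
endloop
endfacet
facet normal -0.465 -0.049 0.884
outer loop
vertex -0.395 -2.531 -2.043
vertex -0.149 -3.573 -1.971
vertex 0.522 -2.835 -1.577
endloop
endfacet
facet normal -0.194 0.602 0.774
outer loop
vertex -0.395 -2.531 -2.043
vertex 0.522 -2.835 -1.577
vertex 0.511 -1.99 -2.237
endloop
endfacet
facet normal -0.477 0.861 0.173
outer loop
vertex -0.395 -2.531 -2.043
vertex 0.511 -1.99 -2.237
vertex -0.168 -2.205 -3.039
endloop
endfacet
facet normal -0.924 0.371 -0.089
outer loop
vertex -0.395 -2.531 -2.043
vertex -0.168 -2.205 -3.039
vertex -0.576 -3.183 -2.875
endloop
endfacet
facet normal -0.917 -0.192 0.350
outer loop
vertex -0.395 -2.531 -2.043
vertex -0.576 -3.183 -2.875
vertex -0.149 -3.573 -1.971
endloop
endfacet
facet normal 0.509 0.534 0.675
outer loop
vertex 0.511 -1.99 -2.237
vertex 0.522 -2.835 -1.577
vertex 1.316 -2.697 -2.285
endloop
endfacet
facet normal 0.071 -0.519 0.852
outer loop
vertex 0.522 -2.835 -1.577
vertex -0.149 -3.573 -1.971
vertex 0.908 -3.675 -2.121
endloop
endfacet
facet normal -0.660 -0.751 -0.012
outer loop
vertex -0.149 -3.573 -1.971
vertex -0.576 -3.183 -2.875
vertex 0.229 -3.89 -2.923
endloop
endfacet
facet normal -0.672 0.159 -0.723
outer loop
vertex -0.576 -3.183 -2.875
vertex -0.168 -2.205 -3.039
vertex 0.218 -3.045 -3.583
endloop
endfacet
facet normal 0.050 0.953 -0.298
outer loop
vertex -0.168 -2.205 -3.039
vertex 0.511 -1.99 -2.237
vertex 0.889 -2.307 -3.189
endloop
endfacet
facet normal 0.924 -0.371 0.089
outer loop
vertex 1.135 -3.349 -3.117
vertex 1.316 -2.697 -2.285
vertex 0.908 -3.675 -2.121
endloop
endfacet
facet normal 0.477 -0.861 -0.173
outer loop
vertex 1.135 -3.349 -3.117
vertex 0.908 -3.675 -2.121
vertex 0.229 -3.89 -2.923
endloop
endfacet
facet normal 0.194 -0.602 -0.774
outer loop
vertex 1.135 -3.349 -3.117
vertex 0.229 -3.89 -2.923
vertex 0.218 -3.045 -3.583
endloop
endfacet
facet normal 0.465 0.049 -0.884
outer loop
vertex 1.135 -3.349 -3.117
vertex 0.218 -3.045 -3.583
vertex 0.889 -2.307 -3.189
endloop
endfacet
facet normal 0.917 0.192 -0.350
outer loop
vertex 1.135 -3.349 -3.117
vertex 0.889 -2.307 -3.189
vertex 1.316 -2.697 -2.285
endloop
endfacet
facet normal 0.672 -0.159 0.723
outer loop
vertex 0.908 -3.675 -2.121
vertex 1.316 -2.697 -2.285
vertex 0.522 -2.835 -1.577
endloop
endfacet
facet normal -0.050 -0.953 0.298
outer loop
vertex 0.229 -3.89 -2.923
vertex 0.908 -3.675 -2.121
vertex -0.149 -3.573 -1.971
endloop
endfacet
facet normal -0.509 -0.534 -0.675
outer loop
vertex 0.218 -3.045 -3.583
vertex 0.229 -3.89 -2.923
vertex -0.576 -3.183 -2.875
endloop
endfacet
facet normal -0.071 0.519 -0.852
outer loop
vertex 0.889 -2.307 -3.189
vertex 0.218 -3.045 -3.583
vertex -0.168 -2.205 -3.039
endloop
endfacet
facet normal 0.660 0.751 0.012
outer loop
vertex 1.316 -2.697 -2.285
vertex 0.889 -2.307 -3.189
vertex 0.511 -1.99 -2.237
endloop
endfacet

endsolid
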